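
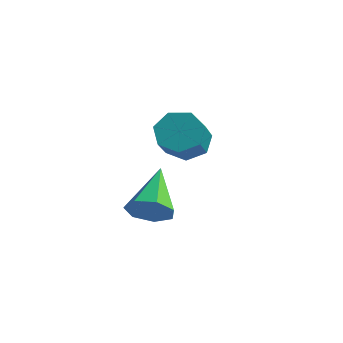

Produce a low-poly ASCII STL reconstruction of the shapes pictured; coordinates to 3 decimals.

solid 
facet normal 0.453 -0.709 -0.540
outer loop
vertex 1.507 -1.535 -1.692
vertex 1.107 -2.076 -1.317
vertex 0.92 -1.703 -1.964
endloop
endfacet
facet normal -0.014 0.864 -0.504
outer loop
vertex 1.507 -1.535 -1.692
vertex 0.92 -1.703 -1.964
vertex 0.253 -0.744 -0.303
endloop
endfacet
facet normal 0.455 -0.708 -0.540
outer loop
vertex 0.92 -1.703 -1.964
vertex 1.107 -2.076 -1.317
vertex 0.475 -2.152 -1.75
endloop
endfacet
facet normal -0.711 0.446 -0.543
outer loop
vertex 0.92 -1.703 -1.964
vertex 0.475 -2.152 -1.75
vertex 0.253 -0.744 -0.303
endloop
endfacet
facet normal 0.455 -0.709 -0.539
outer loop
vertex 0.475 -2.152 -1.75
vertex 1.107 -2.076 -1.317
vertex 0.505 -2.544 -1.209
endloop
endfacet
facet normal -0.992 -0.122 -0.033
outer loop
vertex 0.475 -2.152 -1.75
vertex 0.505 -2.544 -1.209
vertex 0.253 -0.744 -0.303
endloop
endfacet
facet normal 0.454 -0.709 -0.540
outer loop
vertex 0.505 -2.544 -1.209
vertex 1.107 -2.076 -1.317
vertex 0.989 -2.584 -0.75
endloop
endfacet
facet normal -0.644 -0.414 0.643
outer loop
vertex 0.505 -2.544 -1.209
vertex 0.989 -2.584 -0.75
vertex 0.253 -0.744 -0.303
endloop
endfacet
facet normal 0.454 -0.708 -0.540
outer loop
vertex 0.989 -2.584 -0.75
vertex 1.107 -2.076 -1.317
vertex 1.562 -2.241 -0.718
endloop
endfacet
facet normal 0.070 -0.209 0.975
outer loop
vertex 0.989 -2.584 -0.75
vertex 1.562 -2.241 -0.718
vertex 0.253 -0.744 -0.303
endloop
endfacet
facet normal 0.454 -0.708 -0.540
outer loop
vertex 1.562 -2.241 -0.718
vertex 1.107 -2.076 -1.317
vertex 1.792 -1.774 -1.137
endloop
endfacet
facet normal 0.613 0.338 0.714
outer loop
vertex 1.562 -2.241 -0.718
vertex 1.792 -1.774 -1.137
vertex 0.253 -0.744 -0.303
endloop
endfacet
facet normal 0.454 -0.709 -0.539
outer loop
vertex 1.792 -1.774 -1.137
vertex 1.107 -2.076 -1.317
vertex 1.507 -1.535 -1.692
endloop
endfacet
facet normal 0.576 0.816 0.055
outer loop
vertex 1.792 -1.774 -1.137
vertex 1.507 -1.535 -1.692
vertex 0.253 -0.744 -0.303
endloop
endfacet
facet normal -0.475 0.669 -0.572
outer loop
vertex 1.702 -1.176 0.655
vertex 1.411 -0.851 1.277
vertex 2.063 -0.692 0.921
endloop
endfacet
facet normal 0.688 -0.120 -0.715
outer loop
vertex 1.702 -1.176 0.655
vertex 2.063 -0.692 0.921
vertex 2.54 -2.353 1.66
endloop
endfacet
facet normal 0.688 -0.120 -0.715
outer loop
vertex 2.54 -2.353 1.66
vertex 2.063 -0.692 0.921
vertex 2.901 -1.869 1.926
endloop
endfacet
facet normal 0.477 -0.669 0.570
outer loop
vertex 2.54 -2.353 1.66
vertex 2.901 -1.869 1.926
vertex 2.249 -2.029 2.283
endloop
endfacet
facet normal -0.475 0.669 -0.572
outer loop
vertex 2.063 -0.692 0.921
vertex 1.411 -0.851 1.277
vertex 1.933 -0.328 1.455
endloop
endfacet
facet normal 0.857 0.498 -0.131
outer loop
vertex 2.063 -0.692 0.921
vertex 1.933 -0.328 1.455
vertex 2.901 -1.869 1.926
endloop
endfacet
facet normal 0.857 0.498 -0.131
outer loop
vertex 2.901 -1.869 1.926
vertex 1.933 -0.328 1.455
vertex 2.771 -1.505 2.461
endloop
endfacet
facet normal 0.477 -0.669 0.571
outer loop
vertex 2.901 -1.869 1.926
vertex 2.771 -1.505 2.461
vertex 2.249 -2.029 2.283
endloop
endfacet
facet normal -0.476 0.669 -0.571
outer loop
vertex 1.933 -0.328 1.455
vertex 1.411 -0.851 1.277
vertex 1.41 -0.358 1.856
endloop
endfacet
facet normal 0.380 0.742 0.552
outer loop
vertex 1.933 -0.328 1.455
vertex 1.41 -0.358 1.856
vertex 2.771 -1.505 2.461
endloop
endfacet
facet normal 0.379 0.742 0.554
outer loop
vertex 2.771 -1.505 2.461
vertex 1.41 -0.358 1.856
vertex 2.247 -1.536 2.861
endloop
endfacet
facet normal 0.476 -0.668 0.572
outer loop
vertex 2.771 -1.505 2.461
vertex 2.247 -1.536 2.861
vertex 2.249 -2.029 2.283
endloop
endfacet
facet normal -0.477 0.669 -0.570
outer loop
vertex 1.41 -0.358 1.856
vertex 1.411 -0.851 1.277
vertex 0.888 -0.76 1.821
endloop
endfacet
facet normal -0.383 0.427 0.819
outer loop
vertex 1.41 -0.358 1.856
vertex 0.888 -0.76 1.821
vertex 2.247 -1.536 2.861
endloop
endfacet
facet normal -0.383 0.427 0.819
outer loop
vertex 2.247 -1.536 2.861
vertex 0.888 -0.76 1.821
vertex 1.725 -1.937 2.826
endloop
endfacet
facet normal 0.475 -0.669 0.572
outer loop
vertex 2.247 -1.536 2.861
vertex 1.725 -1.937 2.826
vertex 2.249 -2.029 2.283
endloop
endfacet
facet normal -0.477 0.669 -0.570
outer loop
vertex 0.888 -0.76 1.821
vertex 1.411 -0.851 1.277
vertex 0.76 -1.23 1.377
endloop
endfacet
facet normal -0.858 -0.210 0.469
outer loop
vertex 0.888 -0.76 1.821
vertex 0.76 -1.23 1.377
vertex 1.725 -1.937 2.826
endloop
endfacet
facet normal -0.858 -0.210 0.469
outer loop
vertex 1.725 -1.937 2.826
vertex 0.76 -1.23 1.377
vertex 1.597 -2.407 2.382
endloop
endfacet
facet normal 0.475 -0.669 0.572
outer loop
vertex 1.725 -1.937 2.826
vertex 1.597 -2.407 2.382
vertex 2.249 -2.029 2.283
endloop
endfacet
facet normal -0.477 0.668 -0.571
outer loop
vertex 0.76 -1.23 1.377
vertex 1.411 -0.851 1.277
vertex 1.122 -1.415 0.858
endloop
endfacet
facet normal -0.687 -0.688 -0.234
outer loop
vertex 0.76 -1.23 1.377
vertex 1.122 -1.415 0.858
vertex 1.597 -2.407 2.382
endloop
endfacet
facet normal -0.686 -0.689 -0.234
outer loop
vertex 1.597 -2.407 2.382
vertex 1.122 -1.415 0.858
vertex 1.96 -2.592 1.863
endloop
endfacet
facet normal 0.475 -0.670 0.571
outer loop
vertex 1.597 -2.407 2.382
vertex 1.96 -2.592 1.863
vertex 2.249 -2.029 2.283
endloop
endfacet
facet normal -0.476 0.668 -0.572
outer loop
vertex 1.122 -1.415 0.858
vertex 1.411 -0.851 1.277
vertex 1.702 -1.176 0.655
endloop
endfacet
facet normal 0.001 -0.649 -0.761
outer loop
vertex 1.122 -1.415 0.858
vertex 1.702 -1.176 0.655
vertex 1.96 -2.592 1.863
endloop
endfacet
facet normal 0.001 -0.649 -0.761
outer loop
vertex 1.96 -2.592 1.863
vertex 1.702 -1.176 0.655
vertex 2.54 -2.353 1.66
endloop
endfacet
facet normal 0.476 -0.670 0.570
outer loop
vertex 1.96 -2.592 1.863
vertex 2.54 -2.353 1.66
vertex 2.249 -2.029 2.283
endloop
endfacet

endsolid


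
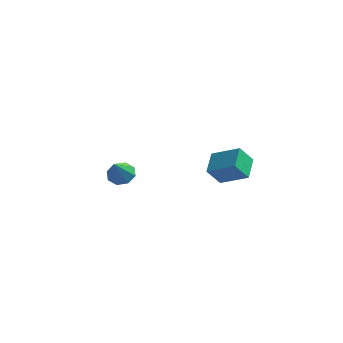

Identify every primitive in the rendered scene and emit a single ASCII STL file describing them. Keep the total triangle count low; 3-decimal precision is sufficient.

solid 
facet normal -0.018 0.616 -0.788
outer loop
vertex -2.978 -0.638 -3.835
vertex -3.545 -0.211 -3.488
vertex -2.755 -0.193 -3.492
endloop
endfacet
facet normal 0.855 -0.508 0.104
outer loop
vertex -2.978 -0.638 -3.835
vertex -2.755 -0.193 -3.492
vertex -3.515 -1.209 -2.212
endloop
endfacet
facet normal -0.018 0.617 -0.787
outer loop
vertex -2.755 -0.193 -3.492
vertex -3.545 -0.211 -3.488
vertex -2.994 0.241 -3.146
endloop
endfacet
facet normal 0.845 0.040 0.533
outer loop
vertex -2.755 -0.193 -3.492
vertex -2.994 0.241 -3.146
vertex -3.515 -1.209 -2.212
endloop
endfacet
facet normal -0.017 0.616 -0.787
outer loop
vertex -2.994 0.241 -3.146
vertex -3.545 -0.211 -3.488
vertex -3.556 0.411 -3.001
endloop
endfacet
facet normal 0.343 0.418 0.841
outer loop
vertex -2.994 0.241 -3.146
vertex -3.556 0.411 -3.001
vertex -3.515 -1.209 -2.212
endloop
endfacet
facet normal -0.018 0.616 -0.787
outer loop
vertex -3.556 0.411 -3.001
vertex -3.545 -0.211 -3.488
vertex -4.111 0.216 -3.141
endloop
endfacet
facet normal -0.354 0.402 0.844
outer loop
vertex -3.556 0.411 -3.001
vertex -4.111 0.216 -3.141
vertex -3.515 -1.209 -2.212
endloop
endfacet
facet normal -0.018 0.616 -0.788
outer loop
vertex -4.111 0.216 -3.141
vertex -3.545 -0.211 -3.488
vertex -4.334 -0.229 -3.484
endloop
endfacet
facet normal -0.840 0.003 0.543
outer loop
vertex -4.111 0.216 -3.141
vertex -4.334 -0.229 -3.484
vertex -3.515 -1.209 -2.212
endloop
endfacet
facet normal -0.018 0.616 -0.787
outer loop
vertex -4.334 -0.229 -3.484
vertex -3.545 -0.211 -3.488
vertex -4.095 -0.663 -3.829
endloop
endfacet
facet normal -0.830 -0.547 0.113
outer loop
vertex -4.334 -0.229 -3.484
vertex -4.095 -0.663 -3.829
vertex -3.515 -1.209 -2.212
endloop
endfacet
facet normal -0.018 0.616 -0.787
outer loop
vertex -4.095 -0.663 -3.829
vertex -3.545 -0.211 -3.488
vertex -3.533 -0.833 -3.975
endloop
endfacet
facet normal -0.330 -0.924 -0.194
outer loop
vertex -4.095 -0.663 -3.829
vertex -3.533 -0.833 -3.975
vertex -3.515 -1.209 -2.212
endloop
endfacet
facet normal -0.018 0.616 -0.787
outer loop
vertex -3.533 -0.833 -3.975
vertex -3.545 -0.211 -3.488
vertex -2.978 -0.638 -3.835
endloop
endfacet
facet normal 0.369 -0.908 -0.197
outer loop
vertex -3.533 -0.833 -3.975
vertex -2.978 -0.638 -3.835
vertex -3.515 -1.209 -2.212
endloop
endfacet
facet normal -0.431 -0.418 0.799
outer loop
vertex 3.337 -1.577 0.572
vertex 1.84 -1.476 -0.183
vertex 3.529 -2.819 0.026
endloop
endfacet
facet normal 0.891 -0.060 0.450
outer loop
vertex 4.06 -2.304 -0.957
vertex 3.337 -1.577 0.572
vertex 3.529 -2.819 0.026
endloop
endfacet
facet normal -0.432 -0.418 0.799
outer loop
vertex 3.529 -2.819 0.026
vertex 1.84 -1.476 -0.183
vertex 2.032 -2.717 -0.729
endloop
endfacet
facet normal 0.140 -0.906 -0.399
outer loop
vertex 2.032 -2.717 -0.729
vertex 4.06 -2.304 -0.957
vertex 3.529 -2.819 0.026
endloop
endfacet
facet normal -0.140 0.906 0.399
outer loop
vertex 3.337 -1.577 0.572
vertex 2.371 -0.961 -1.166
vertex 1.84 -1.476 -0.183
endloop
endfacet
facet normal 0.891 -0.060 0.450
outer loop
vertex 3.868 -1.063 -0.411
vertex 3.337 -1.577 0.572
vertex 4.06 -2.304 -0.957
endloop
endfacet
facet normal -0.139 0.906 0.399
outer loop
vertex 3.868 -1.063 -0.411
vertex 2.371 -0.961 -1.166
vertex 3.337 -1.577 0.572
endloop
endfacet
facet normal -0.891 0.060 -0.450
outer loop
vertex 1.84 -1.476 -0.183
vertex 2.371 -0.961 -1.166
vertex 2.032 -2.717 -0.729
endloop
endfacet
facet normal 0.140 -0.906 -0.398
outer loop
vertex 2.563 -2.203 -1.712
vertex 4.06 -2.304 -0.957
vertex 2.032 -2.717 -0.729
endloop
endfacet
facet normal -0.891 0.060 -0.450
outer loop
vertex 2.032 -2.717 -0.729
vertex 2.371 -0.961 -1.166
vertex 2.563 -2.203 -1.712
endloop
endfacet
facet normal 0.431 0.418 -0.799
outer loop
vertex 2.563 -2.203 -1.712
vertex 3.868 -1.063 -0.411
vertex 4.06 -2.304 -0.957
endloop
endfacet
facet normal 0.432 0.418 -0.799
outer loop
vertex 2.371 -0.961 -1.166
vertex 3.868 -1.063 -0.411
vertex 2.563 -2.203 -1.712
endloop
endfacet

endsolid


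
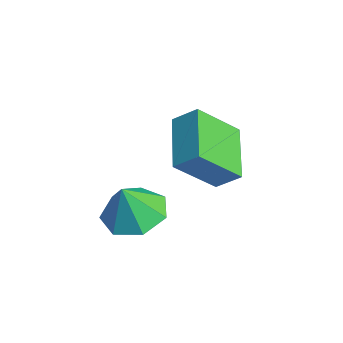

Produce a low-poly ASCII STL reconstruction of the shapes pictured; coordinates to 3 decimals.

solid 
facet normal -0.462 -0.623 -0.632
outer loop
vertex -1.043 2.449 2.945
vertex -2.808 3.064 3.63
vertex -1.079 3.808 1.632
endloop
endfacet
facet normal 0.886 -0.309 -0.344
outer loop
vertex -0.612 4.436 2.27
vertex -1.043 2.449 2.945
vertex -1.079 3.808 1.632
endloop
endfacet
facet normal -0.462 -0.622 -0.632
outer loop
vertex -1.079 3.808 1.632
vertex -2.808 3.064 3.63
vertex -2.843 4.423 2.317
endloop
endfacet
facet normal -0.019 0.719 -0.694
outer loop
vertex -2.843 4.423 2.317
vertex -0.612 4.436 2.27
vertex -1.079 3.808 1.632
endloop
endfacet
facet normal 0.019 -0.719 0.694
outer loop
vertex -1.043 2.449 2.945
vertex -2.341 3.692 4.268
vertex -2.808 3.064 3.63
endloop
endfacet
facet normal 0.887 -0.309 -0.344
outer loop
vertex -0.577 3.077 3.583
vertex -1.043 2.449 2.945
vertex -0.612 4.436 2.27
endloop
endfacet
facet normal 0.019 -0.719 0.694
outer loop
vertex -0.577 3.077 3.583
vertex -2.341 3.692 4.268
vertex -1.043 2.449 2.945
endloop
endfacet
facet normal -0.886 0.310 0.344
outer loop
vertex -2.808 3.064 3.63
vertex -2.341 3.692 4.268
vertex -2.843 4.423 2.317
endloop
endfacet
facet normal -0.019 0.719 -0.694
outer loop
vertex -2.377 5.051 2.955
vertex -0.612 4.436 2.27
vertex -2.843 4.423 2.317
endloop
endfacet
facet normal -0.887 0.309 0.344
outer loop
vertex -2.843 4.423 2.317
vertex -2.341 3.692 4.268
vertex -2.377 5.051 2.955
endloop
endfacet
facet normal 0.462 0.622 0.632
outer loop
vertex -2.377 5.051 2.955
vertex -0.577 3.077 3.583
vertex -0.612 4.436 2.27
endloop
endfacet
facet normal 0.462 0.622 0.632
outer loop
vertex -2.341 3.692 4.268
vertex -0.577 3.077 3.583
vertex -2.377 5.051 2.955
endloop
endfacet
facet normal -0.133 0.311 -0.941
outer loop
vertex 0.101 1.841 1.723
vertex -0.641 1.125 1.591
vertex -0.738 2.104 1.928
endloop
endfacet
facet normal 0.360 0.573 0.736
outer loop
vertex 0.101 1.841 1.723
vertex -0.738 2.104 1.928
vertex -0.459 0.695 2.889
endloop
endfacet
facet normal -0.131 0.311 -0.941
outer loop
vertex -0.738 2.104 1.928
vertex -0.641 1.125 1.591
vertex -1.504 1.629 1.878
endloop
endfacet
facet normal -0.350 0.480 0.805
outer loop
vertex -0.738 2.104 1.928
vertex -1.504 1.629 1.878
vertex -0.459 0.695 2.889
endloop
endfacet
facet normal -0.132 0.311 -0.941
outer loop
vertex -1.504 1.629 1.878
vertex -0.641 1.125 1.591
vertex -1.62 0.774 1.612
endloop
endfacet
facet normal -0.739 -0.107 0.665
outer loop
vertex -1.504 1.629 1.878
vertex -1.62 0.774 1.612
vertex -0.459 0.695 2.889
endloop
endfacet
facet normal -0.132 0.311 -0.941
outer loop
vertex -1.62 0.774 1.612
vertex -0.641 1.125 1.591
vertex -0.999 0.184 1.33
endloop
endfacet
facet normal -0.516 -0.745 0.423
outer loop
vertex -1.62 0.774 1.612
vertex -0.999 0.184 1.33
vertex -0.459 0.695 2.889
endloop
endfacet
facet normal -0.132 0.311 -0.941
outer loop
vertex -0.999 0.184 1.33
vertex -0.641 1.125 1.591
vertex -0.108 0.302 1.244
endloop
endfacet
facet normal 0.151 -0.954 0.260
outer loop
vertex -0.999 0.184 1.33
vertex -0.108 0.302 1.244
vertex -0.459 0.695 2.889
endloop
endfacet
facet normal -0.132 0.311 -0.941
outer loop
vertex -0.108 0.302 1.244
vertex -0.641 1.125 1.591
vertex 0.381 1.039 1.419
endloop
endfacet
facet normal 0.761 -0.576 0.300
outer loop
vertex -0.108 0.302 1.244
vertex 0.381 1.039 1.419
vertex -0.459 0.695 2.889
endloop
endfacet
facet normal -0.132 0.311 -0.941
outer loop
vertex 0.381 1.039 1.419
vertex -0.641 1.125 1.591
vertex 0.101 1.841 1.723
endloop
endfacet
facet normal 0.853 0.104 0.512
outer loop
vertex 0.381 1.039 1.419
vertex 0.101 1.841 1.723
vertex -0.459 0.695 2.889
endloop
endfacet

endsolid


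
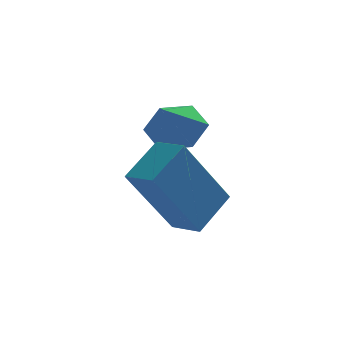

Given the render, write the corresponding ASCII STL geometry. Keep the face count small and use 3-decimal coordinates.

solid 
facet normal 0.257 0.663 -0.703
outer loop
vertex 4.279 1.733 1.916
vertex 3.937 2.284 2.311
vertex 4.671 2.129 2.433
endloop
endfacet
facet normal 0.597 -0.788 0.151
outer loop
vertex 4.279 1.733 1.916
vertex 4.671 2.129 2.433
vertex 3.623 1.476 3.169
endloop
endfacet
facet normal 0.257 0.663 -0.703
outer loop
vertex 4.671 2.129 2.433
vertex 3.937 2.284 2.311
vertex 4.328 2.681 2.828
endloop
endfacet
facet normal 0.630 -0.153 0.761
outer loop
vertex 4.671 2.129 2.433
vertex 4.328 2.681 2.828
vertex 3.623 1.476 3.169
endloop
endfacet
facet normal 0.257 0.663 -0.703
outer loop
vertex 4.328 2.681 2.828
vertex 3.937 2.284 2.311
vertex 3.594 2.836 2.706
endloop
endfacet
facet normal -0.089 0.319 0.943
outer loop
vertex 4.328 2.681 2.828
vertex 3.594 2.836 2.706
vertex 3.623 1.476 3.169
endloop
endfacet
facet normal 0.257 0.663 -0.703
outer loop
vertex 3.594 2.836 2.706
vertex 3.937 2.284 2.311
vertex 3.203 2.439 2.189
endloop
endfacet
facet normal -0.842 0.158 0.516
outer loop
vertex 3.594 2.836 2.706
vertex 3.203 2.439 2.189
vertex 3.623 1.476 3.169
endloop
endfacet
facet normal 0.257 0.663 -0.704
outer loop
vertex 3.203 2.439 2.189
vertex 3.937 2.284 2.311
vertex 3.545 1.887 1.794
endloop
endfacet
facet normal -0.875 -0.476 -0.093
outer loop
vertex 3.203 2.439 2.189
vertex 3.545 1.887 1.794
vertex 3.623 1.476 3.169
endloop
endfacet
facet normal 0.256 0.663 -0.703
outer loop
vertex 3.545 1.887 1.794
vertex 3.937 2.284 2.311
vertex 4.279 1.733 1.916
endloop
endfacet
facet normal -0.153 -0.949 -0.275
outer loop
vertex 3.545 1.887 1.794
vertex 4.279 1.733 1.916
vertex 3.623 1.476 3.169
endloop
endfacet
facet normal -0.473 -0.276 0.837
outer loop
vertex 3.988 -0.03 2.693
vertex 3.421 0.563 2.568
vertex 3.282 -0.847 2.024
endloop
endfacet
facet normal 0.683 -0.714 0.151
outer loop
vertex 4.319 -0.243 0.192
vertex 3.988 -0.03 2.693
vertex 3.282 -0.847 2.024
endloop
endfacet
facet normal -0.473 -0.276 0.837
outer loop
vertex 3.282 -0.847 2.024
vertex 3.421 0.563 2.568
vertex 2.715 -0.254 1.899
endloop
endfacet
facet normal -0.556 -0.643 -0.527
outer loop
vertex 2.715 -0.254 1.899
vertex 4.319 -0.243 0.192
vertex 3.282 -0.847 2.024
endloop
endfacet
facet normal 0.556 0.643 0.527
outer loop
vertex 3.988 -0.03 2.693
vertex 4.458 1.167 0.736
vertex 3.421 0.563 2.568
endloop
endfacet
facet normal 0.683 -0.714 0.151
outer loop
vertex 5.025 0.574 0.861
vertex 3.988 -0.03 2.693
vertex 4.319 -0.243 0.192
endloop
endfacet
facet normal 0.556 0.643 0.527
outer loop
vertex 5.025 0.574 0.861
vertex 4.458 1.167 0.736
vertex 3.988 -0.03 2.693
endloop
endfacet
facet normal -0.683 0.714 -0.151
outer loop
vertex 3.421 0.563 2.568
vertex 4.458 1.167 0.736
vertex 2.715 -0.254 1.899
endloop
endfacet
facet normal -0.556 -0.643 -0.527
outer loop
vertex 3.752 0.35 0.067
vertex 4.319 -0.243 0.192
vertex 2.715 -0.254 1.899
endloop
endfacet
facet normal -0.683 0.714 -0.151
outer loop
vertex 2.715 -0.254 1.899
vertex 4.458 1.167 0.736
vertex 3.752 0.35 0.067
endloop
endfacet
facet normal 0.473 0.276 -0.837
outer loop
vertex 3.752 0.35 0.067
vertex 5.025 0.574 0.861
vertex 4.319 -0.243 0.192
endloop
endfacet
facet normal 0.473 0.276 -0.837
outer loop
vertex 4.458 1.167 0.736
vertex 5.025 0.574 0.861
vertex 3.752 0.35 0.067
endloop
endfacet

endsolid


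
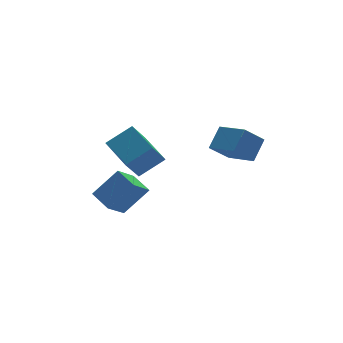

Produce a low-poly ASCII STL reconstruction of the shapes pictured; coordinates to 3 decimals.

solid 
facet normal -0.536 -0.316 0.783
outer loop
vertex -1.467 -0.586 1.979
vertex -1.69 1.409 2.631
vertex -2.975 -0.437 1.008
endloop
endfacet
facet normal 0.105 -0.945 -0.309
outer loop
vertex -1.91 0.191 -0.551
vertex -1.467 -0.586 1.979
vertex -2.975 -0.437 1.008
endloop
endfacet
facet normal -0.535 -0.316 0.783
outer loop
vertex -2.975 -0.437 1.008
vertex -1.69 1.409 2.631
vertex -3.198 1.557 1.66
endloop
endfacet
facet normal -0.838 0.083 -0.539
outer loop
vertex -3.198 1.557 1.66
vertex -1.91 0.191 -0.551
vertex -2.975 -0.437 1.008
endloop
endfacet
facet normal 0.838 -0.083 0.539
outer loop
vertex -1.467 -0.586 1.979
vertex -0.625 2.037 1.072
vertex -1.69 1.409 2.631
endloop
endfacet
facet normal 0.106 -0.945 -0.309
outer loop
vertex -0.402 0.043 0.42
vertex -1.467 -0.586 1.979
vertex -1.91 0.191 -0.551
endloop
endfacet
facet normal 0.838 -0.083 0.539
outer loop
vertex -0.402 0.043 0.42
vertex -0.625 2.037 1.072
vertex -1.467 -0.586 1.979
endloop
endfacet
facet normal -0.106 0.945 0.308
outer loop
vertex -1.69 1.409 2.631
vertex -0.625 2.037 1.072
vertex -3.198 1.557 1.66
endloop
endfacet
facet normal -0.838 0.083 -0.539
outer loop
vertex -2.133 2.186 0.101
vertex -1.91 0.191 -0.551
vertex -3.198 1.557 1.66
endloop
endfacet
facet normal -0.106 0.945 0.309
outer loop
vertex -3.198 1.557 1.66
vertex -0.625 2.037 1.072
vertex -2.133 2.186 0.101
endloop
endfacet
facet normal 0.535 0.316 -0.783
outer loop
vertex -2.133 2.186 0.101
vertex -0.402 0.043 0.42
vertex -1.91 0.191 -0.551
endloop
endfacet
facet normal 0.536 0.316 -0.783
outer loop
vertex -0.625 2.037 1.072
vertex -0.402 0.043 0.42
vertex -2.133 2.186 0.101
endloop
endfacet
facet normal -0.686 -0.344 0.640
outer loop
vertex -2.561 -0.525 -0.628
vertex -2.845 0.822 -0.208
vertex -4.01 -0.372 -2.099
endloop
endfacet
facet normal 0.198 -0.936 -0.292
outer loop
vertex -2.795 0.238 -3.232
vertex -2.561 -0.525 -0.628
vertex -4.01 -0.372 -2.099
endloop
endfacet
facet normal -0.686 -0.345 0.640
outer loop
vertex -4.01 -0.372 -2.099
vertex -2.845 0.822 -0.208
vertex -4.294 0.976 -1.678
endloop
endfacet
facet normal -0.700 0.074 -0.710
outer loop
vertex -4.294 0.976 -1.678
vertex -2.795 0.238 -3.232
vertex -4.01 -0.372 -2.099
endloop
endfacet
facet normal 0.700 -0.074 0.711
outer loop
vertex -2.561 -0.525 -0.628
vertex -1.63 1.432 -1.341
vertex -2.845 0.822 -0.208
endloop
endfacet
facet normal 0.197 -0.936 -0.292
outer loop
vertex -1.346 0.084 -1.762
vertex -2.561 -0.525 -0.628
vertex -2.795 0.238 -3.232
endloop
endfacet
facet normal 0.700 -0.074 0.710
outer loop
vertex -1.346 0.084 -1.762
vertex -1.63 1.432 -1.341
vertex -2.561 -0.525 -0.628
endloop
endfacet
facet normal -0.197 0.936 0.292
outer loop
vertex -2.845 0.822 -0.208
vertex -1.63 1.432 -1.341
vertex -4.294 0.976 -1.678
endloop
endfacet
facet normal -0.700 0.074 -0.710
outer loop
vertex -3.079 1.585 -2.812
vertex -2.795 0.238 -3.232
vertex -4.294 0.976 -1.678
endloop
endfacet
facet normal -0.197 0.936 0.292
outer loop
vertex -4.294 0.976 -1.678
vertex -1.63 1.432 -1.341
vertex -3.079 1.585 -2.812
endloop
endfacet
facet normal 0.686 0.344 -0.641
outer loop
vertex -3.079 1.585 -2.812
vertex -1.346 0.084 -1.762
vertex -2.795 0.238 -3.232
endloop
endfacet
facet normal 0.686 0.345 -0.640
outer loop
vertex -1.63 1.432 -1.341
vertex -1.346 0.084 -1.762
vertex -3.079 1.585 -2.812
endloop
endfacet
facet normal -0.626 -0.404 -0.668
outer loop
vertex 2.511 -2.217 1.507
vertex 1.994 -0.379 0.88
vertex 3.704 -2.255 0.412
endloop
endfacet
facet normal 0.257 -0.915 0.312
outer loop
vertex 4.686 -1.621 1.46
vertex 2.511 -2.217 1.507
vertex 3.704 -2.255 0.412
endloop
endfacet
facet normal -0.625 -0.404 -0.668
outer loop
vertex 3.704 -2.255 0.412
vertex 1.994 -0.379 0.88
vertex 3.187 -0.416 -0.215
endloop
endfacet
facet normal 0.737 -0.023 -0.676
outer loop
vertex 3.187 -0.416 -0.215
vertex 4.686 -1.621 1.46
vertex 3.704 -2.255 0.412
endloop
endfacet
facet normal -0.737 0.023 0.676
outer loop
vertex 2.511 -2.217 1.507
vertex 2.976 0.255 1.928
vertex 1.994 -0.379 0.88
endloop
endfacet
facet normal 0.257 -0.915 0.311
outer loop
vertex 3.493 -1.584 2.555
vertex 2.511 -2.217 1.507
vertex 4.686 -1.621 1.46
endloop
endfacet
facet normal -0.737 0.023 0.676
outer loop
vertex 3.493 -1.584 2.555
vertex 2.976 0.255 1.928
vertex 2.511 -2.217 1.507
endloop
endfacet
facet normal -0.258 0.915 -0.312
outer loop
vertex 1.994 -0.379 0.88
vertex 2.976 0.255 1.928
vertex 3.187 -0.416 -0.215
endloop
endfacet
facet normal 0.737 -0.023 -0.676
outer loop
vertex 4.169 0.217 0.833
vertex 4.686 -1.621 1.46
vertex 3.187 -0.416 -0.215
endloop
endfacet
facet normal -0.257 0.915 -0.312
outer loop
vertex 3.187 -0.416 -0.215
vertex 2.976 0.255 1.928
vertex 4.169 0.217 0.833
endloop
endfacet
facet normal 0.625 0.404 0.668
outer loop
vertex 4.169 0.217 0.833
vertex 3.493 -1.584 2.555
vertex 4.686 -1.621 1.46
endloop
endfacet
facet normal 0.626 0.404 0.668
outer loop
vertex 2.976 0.255 1.928
vertex 3.493 -1.584 2.555
vertex 4.169 0.217 0.833
endloop
endfacet

endsolid


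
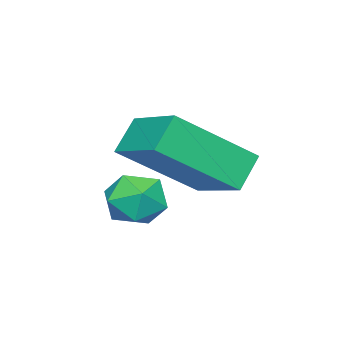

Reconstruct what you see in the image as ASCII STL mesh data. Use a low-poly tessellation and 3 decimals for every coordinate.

solid 
facet normal -0.626 0.762 0.166
outer loop
vertex 0.334 -2.831 -0.319
vertex -0.238 -3.293 -0.354
vertex 0.091 -3.163 0.291
endloop
endfacet
facet normal 0.006 0.877 0.480
outer loop
vertex 0.334 -2.831 -0.319
vertex 0.091 -3.163 0.291
vertex 0.814 -3.101 0.169
endloop
endfacet
facet normal 0.509 0.860 -0.025
outer loop
vertex 0.334 -2.831 -0.319
vertex 0.814 -3.101 0.169
vertex 0.932 -3.192 -0.552
endloop
endfacet
facet normal 0.190 0.735 -0.651
outer loop
vertex 0.334 -2.831 -0.319
vertex 0.932 -3.192 -0.552
vertex 0.281 -3.31 -0.875
endloop
endfacet
facet normal -0.512 0.674 -0.532
outer loop
vertex 0.334 -2.831 -0.319
vertex 0.281 -3.31 -0.875
vertex -0.238 -3.293 -0.354
endloop
endfacet
facet normal 0.128 0.338 0.932
outer loop
vertex 0.814 -3.101 0.169
vertex 0.091 -3.163 0.291
vertex 0.539 -3.73 0.435
endloop
endfacet
facet normal -0.892 0.154 0.424
outer loop
vertex 0.091 -3.163 0.291
vertex -0.238 -3.293 -0.354
vertex -0.112 -3.848 0.112
endloop
endfacet
facet normal -0.708 0.011 -0.706
outer loop
vertex -0.238 -3.293 -0.354
vertex 0.281 -3.31 -0.875
vertex 0.006 -3.939 -0.609
endloop
endfacet
facet normal 0.426 0.108 -0.898
outer loop
vertex 0.281 -3.31 -0.875
vertex 0.932 -3.192 -0.552
vertex 0.729 -3.877 -0.731
endloop
endfacet
facet normal 0.943 0.311 0.115
outer loop
vertex 0.932 -3.192 -0.552
vertex 0.814 -3.101 0.169
vertex 1.058 -3.747 -0.086
endloop
endfacet
facet normal -0.190 -0.735 0.651
outer loop
vertex 0.486 -4.209 -0.121
vertex 0.539 -3.73 0.435
vertex -0.112 -3.848 0.112
endloop
endfacet
facet normal -0.509 -0.860 0.025
outer loop
vertex 0.486 -4.209 -0.121
vertex -0.112 -3.848 0.112
vertex 0.006 -3.939 -0.609
endloop
endfacet
facet normal -0.006 -0.877 -0.480
outer loop
vertex 0.486 -4.209 -0.121
vertex 0.006 -3.939 -0.609
vertex 0.729 -3.877 -0.731
endloop
endfacet
facet normal 0.626 -0.762 -0.166
outer loop
vertex 0.486 -4.209 -0.121
vertex 0.729 -3.877 -0.731
vertex 1.058 -3.747 -0.086
endloop
endfacet
facet normal 0.512 -0.674 0.532
outer loop
vertex 0.486 -4.209 -0.121
vertex 1.058 -3.747 -0.086
vertex 0.539 -3.73 0.435
endloop
endfacet
facet normal -0.426 -0.108 0.898
outer loop
vertex -0.112 -3.848 0.112
vertex 0.539 -3.73 0.435
vertex 0.091 -3.163 0.291
endloop
endfacet
facet normal -0.943 -0.311 -0.115
outer loop
vertex 0.006 -3.939 -0.609
vertex -0.112 -3.848 0.112
vertex -0.238 -3.293 -0.354
endloop
endfacet
facet normal -0.128 -0.338 -0.932
outer loop
vertex 0.729 -3.877 -0.731
vertex 0.006 -3.939 -0.609
vertex 0.281 -3.31 -0.875
endloop
endfacet
facet normal 0.892 -0.154 -0.424
outer loop
vertex 1.058 -3.747 -0.086
vertex 0.729 -3.877 -0.731
vertex 0.932 -3.192 -0.552
endloop
endfacet
facet normal 0.708 -0.011 0.706
outer loop
vertex 0.539 -3.73 0.435
vertex 1.058 -3.747 -0.086
vertex 0.814 -3.101 0.169
endloop
endfacet
facet normal -0.612 0.526 -0.591
outer loop
vertex -1.108 -2.593 0.614
vertex -0.457 -1.26 1.127
vertex -0.468 -2.636 -0.087
endloop
endfacet
facet normal -0.415 -0.849 -0.326
outer loop
vertex 0.817 -3.74 1.153
vertex -1.108 -2.593 0.614
vertex -0.468 -2.636 -0.087
endloop
endfacet
facet normal -0.612 0.526 -0.590
outer loop
vertex -0.468 -2.636 -0.087
vertex -0.457 -1.26 1.127
vertex 0.183 -1.302 0.426
endloop
endfacet
facet normal 0.673 -0.045 -0.738
outer loop
vertex 0.183 -1.302 0.426
vertex 0.817 -3.74 1.153
vertex -0.468 -2.636 -0.087
endloop
endfacet
facet normal -0.673 0.045 0.738
outer loop
vertex -1.108 -2.593 0.614
vertex 0.828 -2.364 2.367
vertex -0.457 -1.26 1.127
endloop
endfacet
facet normal -0.414 -0.849 -0.327
outer loop
vertex 0.177 -3.698 1.854
vertex -1.108 -2.593 0.614
vertex 0.817 -3.74 1.153
endloop
endfacet
facet normal -0.673 0.045 0.738
outer loop
vertex 0.177 -3.698 1.854
vertex 0.828 -2.364 2.367
vertex -1.108 -2.593 0.614
endloop
endfacet
facet normal 0.414 0.849 0.327
outer loop
vertex -0.457 -1.26 1.127
vertex 0.828 -2.364 2.367
vertex 0.183 -1.302 0.426
endloop
endfacet
facet normal 0.673 -0.045 -0.738
outer loop
vertex 1.468 -2.407 1.666
vertex 0.817 -3.74 1.153
vertex 0.183 -1.302 0.426
endloop
endfacet
facet normal 0.415 0.849 0.327
outer loop
vertex 0.183 -1.302 0.426
vertex 0.828 -2.364 2.367
vertex 1.468 -2.407 1.666
endloop
endfacet
facet normal 0.612 -0.526 0.590
outer loop
vertex 1.468 -2.407 1.666
vertex 0.177 -3.698 1.854
vertex 0.817 -3.74 1.153
endloop
endfacet
facet normal 0.612 -0.526 0.591
outer loop
vertex 0.828 -2.364 2.367
vertex 0.177 -3.698 1.854
vertex 1.468 -2.407 1.666
endloop
endfacet

endsolid


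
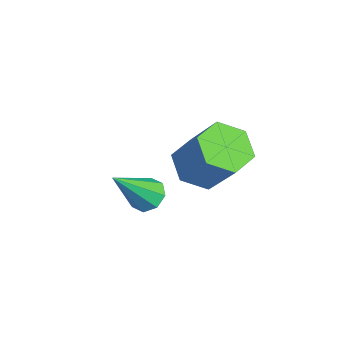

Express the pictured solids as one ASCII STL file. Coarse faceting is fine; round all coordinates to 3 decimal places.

solid 
facet normal -0.525 -0.258 -0.811
outer loop
vertex 0.334 1.089 -3.552
vertex -0.445 1.077 -3.044
vertex -0.178 1.861 -3.466
endloop
endfacet
facet normal 0.649 0.495 -0.578
outer loop
vertex 0.334 1.089 -3.552
vertex -0.178 1.861 -3.466
vertex 1.284 1.556 -2.084
endloop
endfacet
facet normal 0.649 0.495 -0.578
outer loop
vertex 1.284 1.556 -2.084
vertex -0.178 1.861 -3.466
vertex 0.772 2.328 -1.998
endloop
endfacet
facet normal 0.525 0.258 0.811
outer loop
vertex 1.284 1.556 -2.084
vertex 0.772 2.328 -1.998
vertex 0.505 1.543 -1.576
endloop
endfacet
facet normal -0.525 -0.258 -0.811
outer loop
vertex -0.178 1.861 -3.466
vertex -0.445 1.077 -3.044
vertex -0.957 1.849 -2.958
endloop
endfacet
facet normal -0.151 0.966 -0.209
outer loop
vertex -0.178 1.861 -3.466
vertex -0.957 1.849 -2.958
vertex 0.772 2.328 -1.998
endloop
endfacet
facet normal -0.152 0.966 -0.208
outer loop
vertex 0.772 2.328 -1.998
vertex -0.957 1.849 -2.958
vertex -0.006 2.315 -1.49
endloop
endfacet
facet normal 0.525 0.257 0.811
outer loop
vertex 0.772 2.328 -1.998
vertex -0.006 2.315 -1.49
vertex 0.505 1.543 -1.576
endloop
endfacet
facet normal -0.525 -0.258 -0.811
outer loop
vertex -0.957 1.849 -2.958
vertex -0.445 1.077 -3.044
vertex -1.224 1.064 -2.536
endloop
endfacet
facet normal -0.801 0.471 0.369
outer loop
vertex -0.957 1.849 -2.958
vertex -1.224 1.064 -2.536
vertex -0.006 2.315 -1.49
endloop
endfacet
facet normal -0.801 0.472 0.368
outer loop
vertex -0.006 2.315 -1.49
vertex -1.224 1.064 -2.536
vertex -0.274 1.531 -1.068
endloop
endfacet
facet normal 0.525 0.257 0.811
outer loop
vertex -0.006 2.315 -1.49
vertex -0.274 1.531 -1.068
vertex 0.505 1.543 -1.576
endloop
endfacet
facet normal -0.525 -0.258 -0.811
outer loop
vertex -1.224 1.064 -2.536
vertex -0.445 1.077 -3.044
vertex -0.712 0.292 -2.622
endloop
endfacet
facet normal -0.649 -0.495 0.578
outer loop
vertex -1.224 1.064 -2.536
vertex -0.712 0.292 -2.622
vertex -0.274 1.531 -1.068
endloop
endfacet
facet normal -0.649 -0.495 0.578
outer loop
vertex -0.274 1.531 -1.068
vertex -0.712 0.292 -2.622
vertex 0.238 0.759 -1.154
endloop
endfacet
facet normal 0.525 0.258 0.811
outer loop
vertex -0.274 1.531 -1.068
vertex 0.238 0.759 -1.154
vertex 0.505 1.543 -1.576
endloop
endfacet
facet normal -0.525 -0.257 -0.811
outer loop
vertex -0.712 0.292 -2.622
vertex -0.445 1.077 -3.044
vertex 0.066 0.305 -3.13
endloop
endfacet
facet normal 0.152 -0.966 0.209
outer loop
vertex -0.712 0.292 -2.622
vertex 0.066 0.305 -3.13
vertex 0.238 0.759 -1.154
endloop
endfacet
facet normal 0.151 -0.966 0.209
outer loop
vertex 0.238 0.759 -1.154
vertex 0.066 0.305 -3.13
vertex 1.017 0.771 -1.662
endloop
endfacet
facet normal 0.525 0.258 0.811
outer loop
vertex 0.238 0.759 -1.154
vertex 1.017 0.771 -1.662
vertex 0.505 1.543 -1.576
endloop
endfacet
facet normal -0.525 -0.257 -0.811
outer loop
vertex 0.066 0.305 -3.13
vertex -0.445 1.077 -3.044
vertex 0.334 1.089 -3.552
endloop
endfacet
facet normal 0.801 -0.472 -0.369
outer loop
vertex 0.066 0.305 -3.13
vertex 0.334 1.089 -3.552
vertex 1.017 0.771 -1.662
endloop
endfacet
facet normal 0.801 -0.471 -0.369
outer loop
vertex 1.017 0.771 -1.662
vertex 0.334 1.089 -3.552
vertex 1.284 1.556 -2.084
endloop
endfacet
facet normal 0.525 0.258 0.811
outer loop
vertex 1.017 0.771 -1.662
vertex 1.284 1.556 -2.084
vertex 0.505 1.543 -1.576
endloop
endfacet
facet normal -0.207 0.602 -0.771
outer loop
vertex 2.522 -0.917 -1.32
vertex 2.145 -1.308 -1.524
vertex 2.111 -0.856 -1.162
endloop
endfacet
facet normal 0.366 0.582 0.727
outer loop
vertex 2.522 -0.917 -1.32
vertex 2.111 -0.856 -1.162
vertex 2.515 -2.392 -0.136
endloop
endfacet
facet normal -0.205 0.602 -0.771
outer loop
vertex 2.111 -0.856 -1.162
vertex 2.145 -1.308 -1.524
vertex 1.721 -1.059 -1.217
endloop
endfacet
facet normal -0.352 0.454 0.818
outer loop
vertex 2.111 -0.856 -1.162
vertex 1.721 -1.059 -1.217
vertex 2.515 -2.392 -0.136
endloop
endfacet
facet normal -0.205 0.602 -0.772
outer loop
vertex 1.721 -1.059 -1.217
vertex 2.145 -1.308 -1.524
vertex 1.578 -1.408 -1.451
endloop
endfacet
facet normal -0.827 -0.037 0.561
outer loop
vertex 1.721 -1.059 -1.217
vertex 1.578 -1.408 -1.451
vertex 2.515 -2.392 -0.136
endloop
endfacet
facet normal -0.206 0.603 -0.771
outer loop
vertex 1.578 -1.408 -1.451
vertex 2.145 -1.308 -1.524
vertex 1.768 -1.699 -1.729
endloop
endfacet
facet normal -0.785 -0.611 0.103
outer loop
vertex 1.578 -1.408 -1.451
vertex 1.768 -1.699 -1.729
vertex 2.515 -2.392 -0.136
endloop
endfacet
facet normal -0.206 0.603 -0.771
outer loop
vertex 1.768 -1.699 -1.729
vertex 2.145 -1.308 -1.524
vertex 2.178 -1.76 -1.886
endloop
endfacet
facet normal -0.247 -0.926 -0.287
outer loop
vertex 1.768 -1.699 -1.729
vertex 2.178 -1.76 -1.886
vertex 2.515 -2.392 -0.136
endloop
endfacet
facet normal -0.206 0.602 -0.771
outer loop
vertex 2.178 -1.76 -1.886
vertex 2.145 -1.308 -1.524
vertex 2.569 -1.557 -1.832
endloop
endfacet
facet normal 0.467 -0.799 -0.379
outer loop
vertex 2.178 -1.76 -1.886
vertex 2.569 -1.557 -1.832
vertex 2.515 -2.392 -0.136
endloop
endfacet
facet normal -0.206 0.603 -0.771
outer loop
vertex 2.569 -1.557 -1.832
vertex 2.145 -1.308 -1.524
vertex 2.711 -1.208 -1.597
endloop
endfacet
facet normal 0.945 -0.304 -0.120
outer loop
vertex 2.569 -1.557 -1.832
vertex 2.711 -1.208 -1.597
vertex 2.515 -2.392 -0.136
endloop
endfacet
facet normal -0.206 0.601 -0.772
outer loop
vertex 2.711 -1.208 -1.597
vertex 2.145 -1.308 -1.524
vertex 2.522 -0.917 -1.32
endloop
endfacet
facet normal 0.903 0.266 0.337
outer loop
vertex 2.711 -1.208 -1.597
vertex 2.522 -0.917 -1.32
vertex 2.515 -2.392 -0.136
endloop
endfacet

endsolid


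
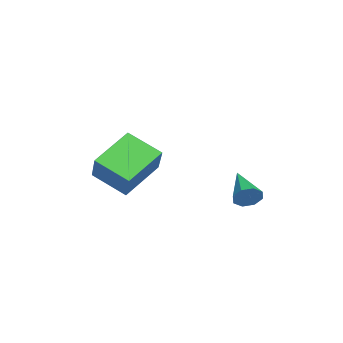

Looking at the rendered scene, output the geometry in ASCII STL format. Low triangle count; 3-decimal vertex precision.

solid 
facet normal 0.919 0.147 -0.366
outer loop
vertex -1.821 1.219 0.08
vertex -2.071 1.51 -0.432
vertex -1.872 1.701 0.145
endloop
endfacet
facet normal 0.068 -0.126 0.990
outer loop
vertex -1.821 1.219 0.08
vertex -1.872 1.701 0.145
vertex -3.689 1.25 0.212
endloop
endfacet
facet normal 0.919 0.147 -0.366
outer loop
vertex -1.872 1.701 0.145
vertex -2.071 1.51 -0.432
vertex -2.04 2.072 -0.128
endloop
endfacet
facet normal -0.108 0.557 0.823
outer loop
vertex -1.872 1.701 0.145
vertex -2.04 2.072 -0.128
vertex -3.689 1.25 0.212
endloop
endfacet
facet normal 0.918 0.148 -0.367
outer loop
vertex -2.04 2.072 -0.128
vertex -2.071 1.51 -0.432
vertex -2.227 2.113 -0.579
endloop
endfacet
facet normal -0.392 0.887 0.243
outer loop
vertex -2.04 2.072 -0.128
vertex -2.227 2.113 -0.579
vertex -3.689 1.25 0.212
endloop
endfacet
facet normal 0.919 0.148 -0.366
outer loop
vertex -2.227 2.113 -0.579
vertex -2.071 1.51 -0.432
vertex -2.322 1.801 -0.944
endloop
endfacet
facet normal -0.618 0.670 -0.412
outer loop
vertex -2.227 2.113 -0.579
vertex -2.322 1.801 -0.944
vertex -3.689 1.25 0.212
endloop
endfacet
facet normal 0.919 0.146 -0.367
outer loop
vertex -2.322 1.801 -0.944
vertex -2.071 1.51 -0.432
vertex -2.271 1.318 -1.009
endloop
endfacet
facet normal -0.653 0.033 -0.757
outer loop
vertex -2.322 1.801 -0.944
vertex -2.271 1.318 -1.009
vertex -3.689 1.25 0.212
endloop
endfacet
facet normal 0.918 0.149 -0.368
outer loop
vertex -2.271 1.318 -1.009
vertex -2.071 1.51 -0.432
vertex -2.102 0.948 -0.737
endloop
endfacet
facet normal -0.477 -0.652 -0.590
outer loop
vertex -2.271 1.318 -1.009
vertex -2.102 0.948 -0.737
vertex -3.689 1.25 0.212
endloop
endfacet
facet normal 0.919 0.147 -0.365
outer loop
vertex -2.102 0.948 -0.737
vertex -2.071 1.51 -0.432
vertex -1.916 0.906 -0.285
endloop
endfacet
facet normal -0.194 -0.981 -0.012
outer loop
vertex -2.102 0.948 -0.737
vertex -1.916 0.906 -0.285
vertex -3.689 1.25 0.212
endloop
endfacet
facet normal 0.919 0.147 -0.365
outer loop
vertex -1.916 0.906 -0.285
vertex -2.071 1.51 -0.432
vertex -1.821 1.219 0.08
endloop
endfacet
facet normal 0.033 -0.763 0.646
outer loop
vertex -1.916 0.906 -0.285
vertex -1.821 1.219 0.08
vertex -3.689 1.25 0.212
endloop
endfacet
facet normal -0.467 -0.753 0.463
outer loop
vertex -4.057 -3.044 2.395
vertex -5.181 -3.129 1.122
vertex -2.847 -4.394 1.418
endloop
endfacet
facet normal 0.661 0.050 0.749
outer loop
vertex -2.039 -3.091 0.618
vertex -4.057 -3.044 2.395
vertex -2.847 -4.394 1.418
endloop
endfacet
facet normal -0.467 -0.753 0.463
outer loop
vertex -2.847 -4.394 1.418
vertex -5.181 -3.129 1.122
vertex -3.97 -4.48 0.145
endloop
endfacet
facet normal 0.588 -0.656 -0.474
outer loop
vertex -3.97 -4.48 0.145
vertex -2.039 -3.091 0.618
vertex -2.847 -4.394 1.418
endloop
endfacet
facet normal -0.587 0.656 0.475
outer loop
vertex -4.057 -3.044 2.395
vertex -4.373 -1.826 0.322
vertex -5.181 -3.129 1.122
endloop
endfacet
facet normal 0.661 0.051 0.749
outer loop
vertex -3.25 -1.74 1.595
vertex -4.057 -3.044 2.395
vertex -2.039 -3.091 0.618
endloop
endfacet
facet normal -0.588 0.655 0.475
outer loop
vertex -3.25 -1.74 1.595
vertex -4.373 -1.826 0.322
vertex -4.057 -3.044 2.395
endloop
endfacet
facet normal -0.661 -0.050 -0.749
outer loop
vertex -5.181 -3.129 1.122
vertex -4.373 -1.826 0.322
vertex -3.97 -4.48 0.145
endloop
endfacet
facet normal 0.588 -0.655 -0.475
outer loop
vertex -3.163 -3.176 -0.655
vertex -2.039 -3.091 0.618
vertex -3.97 -4.48 0.145
endloop
endfacet
facet normal -0.661 -0.050 -0.749
outer loop
vertex -3.97 -4.48 0.145
vertex -4.373 -1.826 0.322
vertex -3.163 -3.176 -0.655
endloop
endfacet
facet normal 0.467 0.753 -0.463
outer loop
vertex -3.163 -3.176 -0.655
vertex -3.25 -1.74 1.595
vertex -2.039 -3.091 0.618
endloop
endfacet
facet normal 0.467 0.753 -0.463
outer loop
vertex -4.373 -1.826 0.322
vertex -3.25 -1.74 1.595
vertex -3.163 -3.176 -0.655
endloop
endfacet

endsolid


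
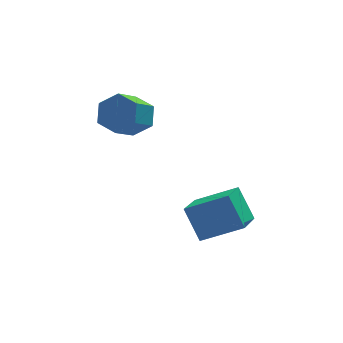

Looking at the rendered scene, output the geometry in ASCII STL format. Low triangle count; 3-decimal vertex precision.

solid 
facet normal 0.561 0.615 -0.554
outer loop
vertex -2.017 -0.678 -0.027
vertex -2.576 -0.008 0.151
vertex -1.881 -0.161 0.685
endloop
endfacet
facet normal 0.814 -0.533 0.232
outer loop
vertex -2.017 -0.678 -0.027
vertex -1.881 -0.161 0.685
vertex -2.785 -1.521 0.732
endloop
endfacet
facet normal 0.814 -0.533 0.232
outer loop
vertex -2.785 -1.521 0.732
vertex -1.881 -0.161 0.685
vertex -2.649 -1.004 1.444
endloop
endfacet
facet normal -0.561 -0.615 0.554
outer loop
vertex -2.785 -1.521 0.732
vertex -2.649 -1.004 1.444
vertex -3.344 -0.852 0.909
endloop
endfacet
facet normal 0.561 0.615 -0.554
outer loop
vertex -1.881 -0.161 0.685
vertex -2.576 -0.008 0.151
vertex -2.44 0.508 0.862
endloop
endfacet
facet normal 0.539 0.237 0.808
outer loop
vertex -1.881 -0.161 0.685
vertex -2.44 0.508 0.862
vertex -2.649 -1.004 1.444
endloop
endfacet
facet normal 0.539 0.237 0.808
outer loop
vertex -2.649 -1.004 1.444
vertex -2.44 0.508 0.862
vertex -3.208 -0.335 1.621
endloop
endfacet
facet normal -0.561 -0.615 0.554
outer loop
vertex -2.649 -1.004 1.444
vertex -3.208 -0.335 1.621
vertex -3.344 -0.852 0.909
endloop
endfacet
facet normal 0.561 0.615 -0.554
outer loop
vertex -2.44 0.508 0.862
vertex -2.576 -0.008 0.151
vertex -3.135 0.661 0.328
endloop
endfacet
facet normal -0.274 0.769 0.577
outer loop
vertex -2.44 0.508 0.862
vertex -3.135 0.661 0.328
vertex -3.208 -0.335 1.621
endloop
endfacet
facet normal -0.274 0.769 0.577
outer loop
vertex -3.208 -0.335 1.621
vertex -3.135 0.661 0.328
vertex -3.903 -0.182 1.087
endloop
endfacet
facet normal -0.561 -0.615 0.554
outer loop
vertex -3.208 -0.335 1.621
vertex -3.903 -0.182 1.087
vertex -3.344 -0.852 0.909
endloop
endfacet
facet normal 0.561 0.615 -0.554
outer loop
vertex -3.135 0.661 0.328
vertex -2.576 -0.008 0.151
vertex -3.271 0.144 -0.384
endloop
endfacet
facet normal -0.814 0.533 -0.232
outer loop
vertex -3.135 0.661 0.328
vertex -3.271 0.144 -0.384
vertex -3.903 -0.182 1.087
endloop
endfacet
facet normal -0.814 0.533 -0.232
outer loop
vertex -3.903 -0.182 1.087
vertex -3.271 0.144 -0.384
vertex -4.039 -0.699 0.375
endloop
endfacet
facet normal -0.561 -0.615 0.554
outer loop
vertex -3.903 -0.182 1.087
vertex -4.039 -0.699 0.375
vertex -3.344 -0.852 0.909
endloop
endfacet
facet normal 0.561 0.615 -0.554
outer loop
vertex -3.271 0.144 -0.384
vertex -2.576 -0.008 0.151
vertex -2.712 -0.525 -0.561
endloop
endfacet
facet normal -0.539 -0.237 -0.808
outer loop
vertex -3.271 0.144 -0.384
vertex -2.712 -0.525 -0.561
vertex -4.039 -0.699 0.375
endloop
endfacet
facet normal -0.539 -0.237 -0.808
outer loop
vertex -4.039 -0.699 0.375
vertex -2.712 -0.525 -0.561
vertex -3.48 -1.368 0.198
endloop
endfacet
facet normal -0.561 -0.615 0.554
outer loop
vertex -4.039 -0.699 0.375
vertex -3.48 -1.368 0.198
vertex -3.344 -0.852 0.909
endloop
endfacet
facet normal 0.561 0.615 -0.554
outer loop
vertex -2.712 -0.525 -0.561
vertex -2.576 -0.008 0.151
vertex -2.017 -0.678 -0.027
endloop
endfacet
facet normal 0.274 -0.769 -0.577
outer loop
vertex -2.712 -0.525 -0.561
vertex -2.017 -0.678 -0.027
vertex -3.48 -1.368 0.198
endloop
endfacet
facet normal 0.274 -0.769 -0.577
outer loop
vertex -3.48 -1.368 0.198
vertex -2.017 -0.678 -0.027
vertex -2.785 -1.521 0.732
endloop
endfacet
facet normal -0.561 -0.615 0.554
outer loop
vertex -3.48 -1.368 0.198
vertex -2.785 -1.521 0.732
vertex -3.344 -0.852 0.909
endloop
endfacet
facet normal -0.295 0.491 0.820
outer loop
vertex -1.399 -3.69 -2.56
vertex 0.137 -4.06 -1.785
vertex -0.723 -2.219 -3.197
endloop
endfacet
facet normal -0.873 0.210 -0.440
outer loop
vertex -0.277 -2.96 -4.435
vertex -1.399 -3.69 -2.56
vertex -0.723 -2.219 -3.197
endloop
endfacet
facet normal -0.295 0.491 0.820
outer loop
vertex -0.723 -2.219 -3.197
vertex 0.137 -4.06 -1.785
vertex 0.813 -2.589 -2.422
endloop
endfacet
facet normal 0.388 0.846 -0.366
outer loop
vertex 0.813 -2.589 -2.422
vertex -0.277 -2.96 -4.435
vertex -0.723 -2.219 -3.197
endloop
endfacet
facet normal -0.388 -0.846 0.366
outer loop
vertex -1.399 -3.69 -2.56
vertex 0.583 -4.801 -3.023
vertex 0.137 -4.06 -1.785
endloop
endfacet
facet normal -0.873 0.210 -0.440
outer loop
vertex -0.953 -4.431 -3.798
vertex -1.399 -3.69 -2.56
vertex -0.277 -2.96 -4.435
endloop
endfacet
facet normal -0.388 -0.846 0.366
outer loop
vertex -0.953 -4.431 -3.798
vertex 0.583 -4.801 -3.023
vertex -1.399 -3.69 -2.56
endloop
endfacet
facet normal 0.873 -0.210 0.440
outer loop
vertex 0.137 -4.06 -1.785
vertex 0.583 -4.801 -3.023
vertex 0.813 -2.589 -2.422
endloop
endfacet
facet normal 0.388 0.846 -0.366
outer loop
vertex 1.259 -3.33 -3.66
vertex -0.277 -2.96 -4.435
vertex 0.813 -2.589 -2.422
endloop
endfacet
facet normal 0.873 -0.210 0.440
outer loop
vertex 0.813 -2.589 -2.422
vertex 0.583 -4.801 -3.023
vertex 1.259 -3.33 -3.66
endloop
endfacet
facet normal 0.295 -0.491 -0.820
outer loop
vertex 1.259 -3.33 -3.66
vertex -0.953 -4.431 -3.798
vertex -0.277 -2.96 -4.435
endloop
endfacet
facet normal 0.295 -0.491 -0.820
outer loop
vertex 0.583 -4.801 -3.023
vertex -0.953 -4.431 -3.798
vertex 1.259 -3.33 -3.66
endloop
endfacet

endsolid


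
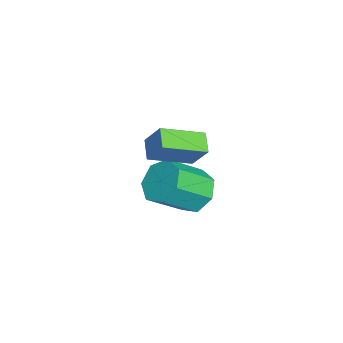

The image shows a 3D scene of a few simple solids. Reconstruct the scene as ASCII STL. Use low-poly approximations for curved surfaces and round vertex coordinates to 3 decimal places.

solid 
facet normal -0.338 -0.476 -0.812
outer loop
vertex -0.02 -2.476 2.948
vertex -0.672 -0.859 2.272
vertex 0.802 -2.325 2.517
endloop
endfacet
facet normal 0.348 -0.865 0.361
outer loop
vertex 1.232 -1.721 3.548
vertex -0.02 -2.476 2.948
vertex 0.802 -2.325 2.517
endloop
endfacet
facet normal -0.339 -0.476 -0.812
outer loop
vertex 0.802 -2.325 2.517
vertex -0.672 -0.859 2.272
vertex 0.149 -0.708 1.841
endloop
endfacet
facet normal 0.874 0.161 -0.459
outer loop
vertex 0.149 -0.708 1.841
vertex 1.232 -1.721 3.548
vertex 0.802 -2.325 2.517
endloop
endfacet
facet normal -0.874 -0.161 0.459
outer loop
vertex -0.02 -2.476 2.948
vertex -0.242 -0.255 3.303
vertex -0.672 -0.859 2.272
endloop
endfacet
facet normal 0.349 -0.865 0.361
outer loop
vertex 0.411 -1.872 3.979
vertex -0.02 -2.476 2.948
vertex 1.232 -1.721 3.548
endloop
endfacet
facet normal -0.874 -0.161 0.459
outer loop
vertex 0.411 -1.872 3.979
vertex -0.242 -0.255 3.303
vertex -0.02 -2.476 2.948
endloop
endfacet
facet normal -0.349 0.865 -0.361
outer loop
vertex -0.672 -0.859 2.272
vertex -0.242 -0.255 3.303
vertex 0.149 -0.708 1.841
endloop
endfacet
facet normal 0.874 0.160 -0.459
outer loop
vertex 0.58 -0.104 2.872
vertex 1.232 -1.721 3.548
vertex 0.149 -0.708 1.841
endloop
endfacet
facet normal -0.348 0.865 -0.361
outer loop
vertex 0.149 -0.708 1.841
vertex -0.242 -0.255 3.303
vertex 0.58 -0.104 2.872
endloop
endfacet
facet normal 0.339 0.476 0.812
outer loop
vertex 0.58 -0.104 2.872
vertex 0.411 -1.872 3.979
vertex 1.232 -1.721 3.548
endloop
endfacet
facet normal 0.338 0.476 0.812
outer loop
vertex -0.242 -0.255 3.303
vertex 0.411 -1.872 3.979
vertex 0.58 -0.104 2.872
endloop
endfacet
facet normal -0.408 0.672 -0.618
outer loop
vertex -1.034 -0.575 -1.956
vertex -1.954 -0.701 -1.486
vertex -1.194 -0.029 -1.256
endloop
endfacet
facet normal 0.896 0.426 -0.128
outer loop
vertex -1.034 -0.575 -1.956
vertex -1.194 -0.029 -1.256
vertex -0.247 -1.873 -0.764
endloop
endfacet
facet normal 0.896 0.426 -0.128
outer loop
vertex -0.247 -1.873 -0.764
vertex -1.194 -0.029 -1.256
vertex -0.407 -1.327 -0.064
endloop
endfacet
facet normal 0.408 -0.672 0.618
outer loop
vertex -0.247 -1.873 -0.764
vertex -0.407 -1.327 -0.064
vertex -1.166 -1.999 -0.294
endloop
endfacet
facet normal -0.408 0.673 -0.618
outer loop
vertex -1.194 -0.029 -1.256
vertex -1.954 -0.701 -1.486
vertex -1.926 0.011 -0.729
endloop
endfacet
facet normal 0.420 0.739 0.527
outer loop
vertex -1.194 -0.029 -1.256
vertex -1.926 0.011 -0.729
vertex -0.407 -1.327 -0.064
endloop
endfacet
facet normal 0.420 0.739 0.527
outer loop
vertex -0.407 -1.327 -0.064
vertex -1.926 0.011 -0.729
vertex -1.138 -1.287 0.463
endloop
endfacet
facet normal 0.408 -0.672 0.617
outer loop
vertex -0.407 -1.327 -0.064
vertex -1.138 -1.287 0.463
vertex -1.166 -1.999 -0.294
endloop
endfacet
facet normal -0.408 0.672 -0.617
outer loop
vertex -1.926 0.011 -0.729
vertex -1.954 -0.701 -1.486
vertex -2.678 -0.485 -0.772
endloop
endfacet
facet normal -0.372 0.495 0.785
outer loop
vertex -1.926 0.011 -0.729
vertex -2.678 -0.485 -0.772
vertex -1.138 -1.287 0.463
endloop
endfacet
facet normal -0.371 0.496 0.785
outer loop
vertex -1.138 -1.287 0.463
vertex -2.678 -0.485 -0.772
vertex -1.891 -1.783 0.42
endloop
endfacet
facet normal 0.408 -0.673 0.618
outer loop
vertex -1.138 -1.287 0.463
vertex -1.891 -1.783 0.42
vertex -1.166 -1.999 -0.294
endloop
endfacet
facet normal -0.408 0.672 -0.617
outer loop
vertex -2.678 -0.485 -0.772
vertex -1.954 -0.701 -1.486
vertex -2.885 -1.144 -1.353
endloop
endfacet
facet normal -0.884 -0.121 0.452
outer loop
vertex -2.678 -0.485 -0.772
vertex -2.885 -1.144 -1.353
vertex -1.891 -1.783 0.42
endloop
endfacet
facet normal -0.884 -0.121 0.452
outer loop
vertex -1.891 -1.783 0.42
vertex -2.885 -1.144 -1.353
vertex -2.098 -2.442 -0.161
endloop
endfacet
facet normal 0.408 -0.673 0.618
outer loop
vertex -1.891 -1.783 0.42
vertex -2.098 -2.442 -0.161
vertex -1.166 -1.999 -0.294
endloop
endfacet
facet normal -0.408 0.673 -0.617
outer loop
vertex -2.885 -1.144 -1.353
vertex -1.954 -0.701 -1.486
vertex -2.391 -1.469 -2.034
endloop
endfacet
facet normal -0.730 -0.646 -0.221
outer loop
vertex -2.885 -1.144 -1.353
vertex -2.391 -1.469 -2.034
vertex -2.098 -2.442 -0.161
endloop
endfacet
facet normal -0.730 -0.647 -0.222
outer loop
vertex -2.098 -2.442 -0.161
vertex -2.391 -1.469 -2.034
vertex -1.603 -2.767 -0.842
endloop
endfacet
facet normal 0.408 -0.673 0.617
outer loop
vertex -2.098 -2.442 -0.161
vertex -1.603 -2.767 -0.842
vertex -1.166 -1.999 -0.294
endloop
endfacet
facet normal -0.407 0.673 -0.618
outer loop
vertex -2.391 -1.469 -2.034
vertex -1.954 -0.701 -1.486
vertex -1.567 -1.216 -2.302
endloop
endfacet
facet normal -0.027 -0.685 -0.728
outer loop
vertex -2.391 -1.469 -2.034
vertex -1.567 -1.216 -2.302
vertex -1.603 -2.767 -0.842
endloop
endfacet
facet normal -0.027 -0.685 -0.728
outer loop
vertex -1.603 -2.767 -0.842
vertex -1.567 -1.216 -2.302
vertex -0.78 -2.514 -1.11
endloop
endfacet
facet normal 0.408 -0.673 0.617
outer loop
vertex -1.603 -2.767 -0.842
vertex -0.78 -2.514 -1.11
vertex -1.166 -1.999 -0.294
endloop
endfacet
facet normal -0.408 0.672 -0.618
outer loop
vertex -1.567 -1.216 -2.302
vertex -1.954 -0.701 -1.486
vertex -1.034 -0.575 -1.956
endloop
endfacet
facet normal 0.696 -0.208 -0.687
outer loop
vertex -1.567 -1.216 -2.302
vertex -1.034 -0.575 -1.956
vertex -0.78 -2.514 -1.11
endloop
endfacet
facet normal 0.696 -0.208 -0.687
outer loop
vertex -0.78 -2.514 -1.11
vertex -1.034 -0.575 -1.956
vertex -0.247 -1.873 -0.764
endloop
endfacet
facet normal 0.408 -0.673 0.617
outer loop
vertex -0.78 -2.514 -1.11
vertex -0.247 -1.873 -0.764
vertex -1.166 -1.999 -0.294
endloop
endfacet

endsolid


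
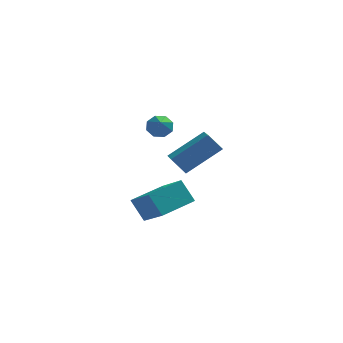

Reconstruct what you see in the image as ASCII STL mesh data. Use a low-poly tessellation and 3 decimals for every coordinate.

solid 
facet normal -0.491 0.344 0.801
outer loop
vertex -1.813 2.401 -1.811
vertex -0.585 3.497 -1.529
vertex -2.654 3.61 -2.846
endloop
endfacet
facet normal -0.736 -0.656 -0.168
outer loop
vertex -2.075 3.203 -3.791
vertex -1.813 2.401 -1.811
vertex -2.654 3.61 -2.846
endloop
endfacet
facet normal -0.491 0.345 0.800
outer loop
vertex -2.654 3.61 -2.846
vertex -0.585 3.497 -1.529
vertex -1.426 4.705 -2.565
endloop
endfacet
facet normal -0.467 0.671 -0.575
outer loop
vertex -1.426 4.705 -2.565
vertex -2.075 3.203 -3.791
vertex -2.654 3.61 -2.846
endloop
endfacet
facet normal 0.467 -0.671 0.575
outer loop
vertex -1.813 2.401 -1.811
vertex -0.006 3.09 -2.474
vertex -0.585 3.497 -1.529
endloop
endfacet
facet normal -0.735 -0.656 -0.169
outer loop
vertex -1.234 1.995 -2.755
vertex -1.813 2.401 -1.811
vertex -2.075 3.203 -3.791
endloop
endfacet
facet normal 0.467 -0.671 0.575
outer loop
vertex -1.234 1.995 -2.755
vertex -0.006 3.09 -2.474
vertex -1.813 2.401 -1.811
endloop
endfacet
facet normal 0.736 0.656 0.168
outer loop
vertex -0.585 3.497 -1.529
vertex -0.006 3.09 -2.474
vertex -1.426 4.705 -2.565
endloop
endfacet
facet normal -0.467 0.671 -0.575
outer loop
vertex -0.847 4.299 -3.509
vertex -2.075 3.203 -3.791
vertex -1.426 4.705 -2.565
endloop
endfacet
facet normal 0.735 0.656 0.169
outer loop
vertex -1.426 4.705 -2.565
vertex -0.006 3.09 -2.474
vertex -0.847 4.299 -3.509
endloop
endfacet
facet normal 0.491 -0.344 -0.800
outer loop
vertex -0.847 4.299 -3.509
vertex -1.234 1.995 -2.755
vertex -2.075 3.203 -3.791
endloop
endfacet
facet normal 0.490 -0.344 -0.801
outer loop
vertex -0.006 3.09 -2.474
vertex -1.234 1.995 -2.755
vertex -0.847 4.299 -3.509
endloop
endfacet
facet normal -0.640 0.139 0.756
outer loop
vertex -0.825 1.244 0.863
vertex 0.569 1.902 1.922
vertex -1.051 2.365 0.466
endloop
endfacet
facet normal -0.746 -0.351 -0.566
outer loop
vertex -0.469 2.238 -0.222
vertex -0.825 1.244 0.863
vertex -1.051 2.365 0.466
endloop
endfacet
facet normal -0.640 0.139 0.756
outer loop
vertex -1.051 2.365 0.466
vertex 0.569 1.902 1.922
vertex 0.343 3.022 1.525
endloop
endfacet
facet normal -0.187 0.926 -0.329
outer loop
vertex 0.343 3.022 1.525
vertex -0.469 2.238 -0.222
vertex -1.051 2.365 0.466
endloop
endfacet
facet normal 0.187 -0.926 0.329
outer loop
vertex -0.825 1.244 0.863
vertex 1.151 1.775 1.234
vertex 0.569 1.902 1.922
endloop
endfacet
facet normal -0.746 -0.351 -0.566
outer loop
vertex -0.243 1.118 0.175
vertex -0.825 1.244 0.863
vertex -0.469 2.238 -0.222
endloop
endfacet
facet normal 0.187 -0.926 0.328
outer loop
vertex -0.243 1.118 0.175
vertex 1.151 1.775 1.234
vertex -0.825 1.244 0.863
endloop
endfacet
facet normal 0.746 0.351 0.566
outer loop
vertex 0.569 1.902 1.922
vertex 1.151 1.775 1.234
vertex 0.343 3.022 1.525
endloop
endfacet
facet normal -0.188 0.926 -0.328
outer loop
vertex 0.925 2.896 0.837
vertex -0.469 2.238 -0.222
vertex 0.343 3.022 1.525
endloop
endfacet
facet normal 0.746 0.351 0.566
outer loop
vertex 0.343 3.022 1.525
vertex 1.151 1.775 1.234
vertex 0.925 2.896 0.837
endloop
endfacet
facet normal 0.640 -0.139 -0.756
outer loop
vertex 0.925 2.896 0.837
vertex -0.243 1.118 0.175
vertex -0.469 2.238 -0.222
endloop
endfacet
facet normal 0.640 -0.139 -0.756
outer loop
vertex 1.151 1.775 1.234
vertex -0.243 1.118 0.175
vertex 0.925 2.896 0.837
endloop
endfacet
facet normal -0.081 0.833 -0.548
outer loop
vertex -0.867 2.593 1.738
vertex -1.38 2.68 1.946
vertex -0.861 2.829 2.096
endloop
endfacet
facet normal 0.978 -0.181 0.103
outer loop
vertex -0.867 2.593 1.738
vertex -0.861 2.829 2.096
vertex -1.24 1.24 2.894
endloop
endfacet
facet normal -0.081 0.833 -0.548
outer loop
vertex -0.861 2.829 2.096
vertex -1.38 2.68 1.946
vertex -1.158 2.978 2.366
endloop
endfacet
facet normal 0.709 0.174 0.684
outer loop
vertex -0.861 2.829 2.096
vertex -1.158 2.978 2.366
vertex -1.24 1.24 2.894
endloop
endfacet
facet normal -0.081 0.833 -0.548
outer loop
vertex -1.158 2.978 2.366
vertex -1.38 2.68 1.946
vertex -1.585 2.953 2.391
endloop
endfacet
facet normal 0.039 0.289 0.957
outer loop
vertex -1.158 2.978 2.366
vertex -1.585 2.953 2.391
vertex -1.24 1.24 2.894
endloop
endfacet
facet normal -0.081 0.833 -0.548
outer loop
vertex -1.585 2.953 2.391
vertex -1.38 2.68 1.946
vertex -1.892 2.768 2.155
endloop
endfacet
facet normal -0.642 0.094 0.761
outer loop
vertex -1.585 2.953 2.391
vertex -1.892 2.768 2.155
vertex -1.24 1.24 2.894
endloop
endfacet
facet normal -0.080 0.833 -0.548
outer loop
vertex -1.892 2.768 2.155
vertex -1.38 2.68 1.946
vertex -1.898 2.532 1.797
endloop
endfacet
facet normal -0.932 -0.296 0.211
outer loop
vertex -1.892 2.768 2.155
vertex -1.898 2.532 1.797
vertex -1.24 1.24 2.894
endloop
endfacet
facet normal -0.080 0.833 -0.548
outer loop
vertex -1.898 2.532 1.797
vertex -1.38 2.68 1.946
vertex -1.601 2.383 1.527
endloop
endfacet
facet normal -0.663 -0.651 -0.370
outer loop
vertex -1.898 2.532 1.797
vertex -1.601 2.383 1.527
vertex -1.24 1.24 2.894
endloop
endfacet
facet normal -0.081 0.833 -0.548
outer loop
vertex -1.601 2.383 1.527
vertex -1.38 2.68 1.946
vertex -1.174 2.408 1.502
endloop
endfacet
facet normal 0.007 -0.766 -0.643
outer loop
vertex -1.601 2.383 1.527
vertex -1.174 2.408 1.502
vertex -1.24 1.24 2.894
endloop
endfacet
facet normal -0.081 0.833 -0.548
outer loop
vertex -1.174 2.408 1.502
vertex -1.38 2.68 1.946
vertex -0.867 2.593 1.738
endloop
endfacet
facet normal 0.688 -0.572 -0.447
outer loop
vertex -1.174 2.408 1.502
vertex -0.867 2.593 1.738
vertex -1.24 1.24 2.894
endloop
endfacet

endsolid


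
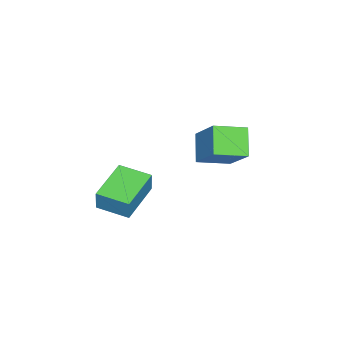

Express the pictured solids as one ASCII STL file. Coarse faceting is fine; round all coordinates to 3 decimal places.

solid 
facet normal -0.595 0.770 -0.231
outer loop
vertex 2.569 0.689 1.308
vertex 3.551 1.876 2.735
vertex 3.516 1.119 0.298
endloop
endfacet
facet normal -0.468 -0.566 -0.679
outer loop
vertex 4.409 -0.036 0.645
vertex 2.569 0.689 1.308
vertex 3.516 1.119 0.298
endloop
endfacet
facet normal -0.595 0.770 -0.231
outer loop
vertex 3.516 1.119 0.298
vertex 3.551 1.876 2.735
vertex 4.499 2.306 1.725
endloop
endfacet
facet normal 0.654 0.296 -0.697
outer loop
vertex 4.499 2.306 1.725
vertex 4.409 -0.036 0.645
vertex 3.516 1.119 0.298
endloop
endfacet
facet normal -0.654 -0.296 0.696
outer loop
vertex 2.569 0.689 1.308
vertex 4.444 0.721 3.082
vertex 3.551 1.876 2.735
endloop
endfacet
facet normal -0.468 -0.565 -0.680
outer loop
vertex 3.461 -0.466 1.655
vertex 2.569 0.689 1.308
vertex 4.409 -0.036 0.645
endloop
endfacet
facet normal -0.654 -0.296 0.696
outer loop
vertex 3.461 -0.466 1.655
vertex 4.444 0.721 3.082
vertex 2.569 0.689 1.308
endloop
endfacet
facet normal 0.467 0.566 0.679
outer loop
vertex 3.551 1.876 2.735
vertex 4.444 0.721 3.082
vertex 4.499 2.306 1.725
endloop
endfacet
facet normal 0.654 0.296 -0.696
outer loop
vertex 5.391 1.151 2.072
vertex 4.409 -0.036 0.645
vertex 4.499 2.306 1.725
endloop
endfacet
facet normal 0.468 0.565 0.679
outer loop
vertex 4.499 2.306 1.725
vertex 4.444 0.721 3.082
vertex 5.391 1.151 2.072
endloop
endfacet
facet normal 0.595 -0.770 0.231
outer loop
vertex 5.391 1.151 2.072
vertex 3.461 -0.466 1.655
vertex 4.409 -0.036 0.645
endloop
endfacet
facet normal 0.595 -0.770 0.230
outer loop
vertex 4.444 0.721 3.082
vertex 3.461 -0.466 1.655
vertex 5.391 1.151 2.072
endloop
endfacet
facet normal -0.972 0.038 0.230
outer loop
vertex 2.549 -4.441 -2.008
vertex 2.564 -2.883 -2.203
vertex 2.286 -4.575 -3.098
endloop
endfacet
facet normal -0.009 -0.992 0.124
outer loop
vertex 4.396 -4.657 -3.597
vertex 2.549 -4.441 -2.008
vertex 2.286 -4.575 -3.098
endloop
endfacet
facet normal -0.972 0.038 0.230
outer loop
vertex 2.286 -4.575 -3.098
vertex 2.564 -2.883 -2.203
vertex 2.301 -3.017 -3.293
endloop
endfacet
facet normal -0.233 -0.119 -0.965
outer loop
vertex 2.301 -3.017 -3.293
vertex 4.396 -4.657 -3.597
vertex 2.286 -4.575 -3.098
endloop
endfacet
facet normal 0.233 0.119 0.965
outer loop
vertex 2.549 -4.441 -2.008
vertex 4.674 -2.965 -2.702
vertex 2.564 -2.883 -2.203
endloop
endfacet
facet normal -0.009 -0.992 0.124
outer loop
vertex 4.659 -4.523 -2.507
vertex 2.549 -4.441 -2.008
vertex 4.396 -4.657 -3.597
endloop
endfacet
facet normal 0.233 0.119 0.965
outer loop
vertex 4.659 -4.523 -2.507
vertex 4.674 -2.965 -2.702
vertex 2.549 -4.441 -2.008
endloop
endfacet
facet normal 0.009 0.992 -0.124
outer loop
vertex 2.564 -2.883 -2.203
vertex 4.674 -2.965 -2.702
vertex 2.301 -3.017 -3.293
endloop
endfacet
facet normal -0.233 -0.119 -0.965
outer loop
vertex 4.411 -3.099 -3.792
vertex 4.396 -4.657 -3.597
vertex 2.301 -3.017 -3.293
endloop
endfacet
facet normal 0.009 0.992 -0.124
outer loop
vertex 2.301 -3.017 -3.293
vertex 4.674 -2.965 -2.702
vertex 4.411 -3.099 -3.792
endloop
endfacet
facet normal 0.972 -0.038 -0.230
outer loop
vertex 4.411 -3.099 -3.792
vertex 4.659 -4.523 -2.507
vertex 4.396 -4.657 -3.597
endloop
endfacet
facet normal 0.972 -0.038 -0.230
outer loop
vertex 4.674 -2.965 -2.702
vertex 4.659 -4.523 -2.507
vertex 4.411 -3.099 -3.792
endloop
endfacet

endsolid


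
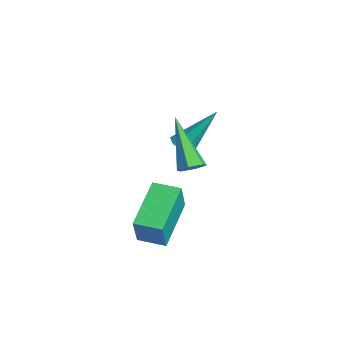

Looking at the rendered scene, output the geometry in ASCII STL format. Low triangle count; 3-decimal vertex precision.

solid 
facet normal -0.069 -0.613 -0.787
outer loop
vertex -1.444 -0.859 1.724
vertex -1.727 -1.191 2.007
vertex -1.962 -0.815 1.735
endloop
endfacet
facet normal 0.067 0.901 -0.428
outer loop
vertex -1.444 -0.859 1.724
vertex -1.962 -0.815 1.735
vertex -1.593 0.031 3.573
endloop
endfacet
facet normal -0.069 -0.613 -0.787
outer loop
vertex -1.962 -0.815 1.735
vertex -1.727 -1.191 2.007
vertex -2.245 -1.147 2.018
endloop
endfacet
facet normal -0.801 0.589 -0.110
outer loop
vertex -1.962 -0.815 1.735
vertex -2.245 -1.147 2.018
vertex -1.593 0.031 3.573
endloop
endfacet
facet normal -0.069 -0.614 -0.786
outer loop
vertex -2.245 -1.147 2.018
vertex -1.727 -1.191 2.007
vertex -2.01 -1.523 2.291
endloop
endfacet
facet normal -0.853 -0.176 0.491
outer loop
vertex -2.245 -1.147 2.018
vertex -2.01 -1.523 2.291
vertex -1.593 0.031 3.573
endloop
endfacet
facet normal -0.068 -0.615 -0.786
outer loop
vertex -2.01 -1.523 2.291
vertex -1.727 -1.191 2.007
vertex -1.492 -1.566 2.28
endloop
endfacet
facet normal -0.036 -0.630 0.776
outer loop
vertex -2.01 -1.523 2.291
vertex -1.492 -1.566 2.28
vertex -1.593 0.031 3.573
endloop
endfacet
facet normal -0.066 -0.614 -0.787
outer loop
vertex -1.492 -1.566 2.28
vertex -1.727 -1.191 2.007
vertex -1.209 -1.234 1.997
endloop
endfacet
facet normal 0.830 -0.318 0.458
outer loop
vertex -1.492 -1.566 2.28
vertex -1.209 -1.234 1.997
vertex -1.593 0.031 3.573
endloop
endfacet
facet normal -0.066 -0.614 -0.787
outer loop
vertex -1.209 -1.234 1.997
vertex -1.727 -1.191 2.007
vertex -1.444 -0.859 1.724
endloop
endfacet
facet normal 0.882 0.448 -0.144
outer loop
vertex -1.209 -1.234 1.997
vertex -1.444 -0.859 1.724
vertex -1.593 0.031 3.573
endloop
endfacet
facet normal 0.670 0.072 -0.739
outer loop
vertex 1.992 -1.549 3.409
vertex 1.684 -1.833 3.102
vertex 1.637 -1.315 3.11
endloop
endfacet
facet normal 0.149 0.857 0.494
outer loop
vertex 1.992 -1.549 3.409
vertex 1.637 -1.315 3.11
vertex 0.236 -1.987 4.698
endloop
endfacet
facet normal 0.670 0.072 -0.739
outer loop
vertex 1.637 -1.315 3.11
vertex 1.684 -1.833 3.102
vertex 1.328 -1.599 2.802
endloop
endfacet
facet normal -0.573 0.803 -0.166
outer loop
vertex 1.637 -1.315 3.11
vertex 1.328 -1.599 2.802
vertex 0.236 -1.987 4.698
endloop
endfacet
facet normal 0.670 0.071 -0.739
outer loop
vertex 1.328 -1.599 2.802
vertex 1.684 -1.833 3.102
vertex 1.375 -2.117 2.795
endloop
endfacet
facet normal -0.858 -0.071 -0.509
outer loop
vertex 1.328 -1.599 2.802
vertex 1.375 -2.117 2.795
vertex 0.236 -1.987 4.698
endloop
endfacet
facet normal 0.669 0.071 -0.739
outer loop
vertex 1.375 -2.117 2.795
vertex 1.684 -1.833 3.102
vertex 1.73 -2.351 3.094
endloop
endfacet
facet normal -0.422 -0.886 -0.192
outer loop
vertex 1.375 -2.117 2.795
vertex 1.73 -2.351 3.094
vertex 0.236 -1.987 4.698
endloop
endfacet
facet normal 0.669 0.071 -0.739
outer loop
vertex 1.73 -2.351 3.094
vertex 1.684 -1.833 3.102
vertex 2.039 -2.067 3.401
endloop
endfacet
facet normal 0.300 -0.832 0.468
outer loop
vertex 1.73 -2.351 3.094
vertex 2.039 -2.067 3.401
vertex 0.236 -1.987 4.698
endloop
endfacet
facet normal 0.670 0.072 -0.739
outer loop
vertex 2.039 -2.067 3.401
vertex 1.684 -1.833 3.102
vertex 1.992 -1.549 3.409
endloop
endfacet
facet normal 0.585 0.041 0.810
outer loop
vertex 2.039 -2.067 3.401
vertex 1.992 -1.549 3.409
vertex 0.236 -1.987 4.698
endloop
endfacet
facet normal -0.566 -0.822 0.072
outer loop
vertex 2.745 -4.109 1.536
vertex 1.36 -3.078 2.42
vertex 2.175 -3.824 0.311
endloop
endfacet
facet normal 0.715 -0.531 -0.456
outer loop
vertex 2.74 -3.002 0.24
vertex 2.745 -4.109 1.536
vertex 2.175 -3.824 0.311
endloop
endfacet
facet normal -0.566 -0.822 0.072
outer loop
vertex 2.175 -3.824 0.311
vertex 1.36 -3.078 2.42
vertex 0.79 -2.793 1.196
endloop
endfacet
facet normal -0.413 0.207 -0.887
outer loop
vertex 0.79 -2.793 1.196
vertex 2.74 -3.002 0.24
vertex 2.175 -3.824 0.311
endloop
endfacet
facet normal 0.412 -0.207 0.887
outer loop
vertex 2.745 -4.109 1.536
vertex 1.925 -2.256 2.349
vertex 1.36 -3.078 2.42
endloop
endfacet
facet normal 0.714 -0.531 -0.456
outer loop
vertex 3.31 -3.287 1.464
vertex 2.745 -4.109 1.536
vertex 2.74 -3.002 0.24
endloop
endfacet
facet normal 0.413 -0.206 0.887
outer loop
vertex 3.31 -3.287 1.464
vertex 1.925 -2.256 2.349
vertex 2.745 -4.109 1.536
endloop
endfacet
facet normal -0.714 0.530 0.456
outer loop
vertex 1.36 -3.078 2.42
vertex 1.925 -2.256 2.349
vertex 0.79 -2.793 1.196
endloop
endfacet
facet normal -0.413 0.206 -0.887
outer loop
vertex 1.355 -1.971 1.124
vertex 2.74 -3.002 0.24
vertex 0.79 -2.793 1.196
endloop
endfacet
facet normal -0.714 0.531 0.456
outer loop
vertex 0.79 -2.793 1.196
vertex 1.925 -2.256 2.349
vertex 1.355 -1.971 1.124
endloop
endfacet
facet normal 0.566 0.822 -0.072
outer loop
vertex 1.355 -1.971 1.124
vertex 3.31 -3.287 1.464
vertex 2.74 -3.002 0.24
endloop
endfacet
facet normal 0.566 0.822 -0.072
outer loop
vertex 1.925 -2.256 2.349
vertex 3.31 -3.287 1.464
vertex 1.355 -1.971 1.124
endloop
endfacet

endsolid


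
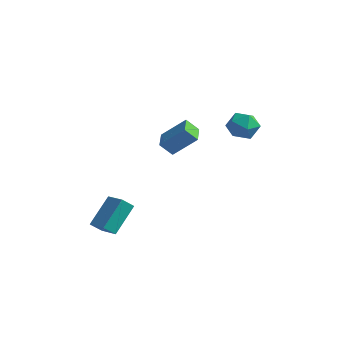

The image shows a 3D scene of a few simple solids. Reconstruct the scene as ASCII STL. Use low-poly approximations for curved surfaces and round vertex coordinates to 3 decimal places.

solid 
facet normal -0.073 0.497 0.865
outer loop
vertex 0.282 4.533 1.928
vertex -0.345 3.985 2.19
vertex 0.491 3.806 2.363
endloop
endfacet
facet normal 0.592 0.532 0.605
outer loop
vertex 0.282 4.533 1.928
vertex 0.491 3.806 2.363
vertex 0.968 4.056 1.676
endloop
endfacet
facet normal 0.559 0.828 -0.045
outer loop
vertex 0.282 4.533 1.928
vertex 0.968 4.056 1.676
vertex 0.426 4.39 1.079
endloop
endfacet
facet normal -0.125 0.975 -0.185
outer loop
vertex 0.282 4.533 1.928
vertex 0.426 4.39 1.079
vertex -0.385 4.346 1.396
endloop
endfacet
facet normal -0.516 0.770 0.376
outer loop
vertex 0.282 4.533 1.928
vertex -0.385 4.346 1.396
vertex -0.345 3.985 2.19
endloop
endfacet
facet normal 0.836 -0.133 0.532
outer loop
vertex 0.968 4.056 1.676
vertex 0.491 3.806 2.363
vertex 0.765 3.214 1.784
endloop
endfacet
facet normal -0.238 -0.191 0.952
outer loop
vertex 0.491 3.806 2.363
vertex -0.345 3.985 2.19
vertex -0.046 3.17 2.101
endloop
endfacet
facet normal -0.954 0.251 0.162
outer loop
vertex -0.345 3.985 2.19
vertex -0.385 4.346 1.396
vertex -0.588 3.504 1.504
endloop
endfacet
facet normal -0.323 0.581 -0.747
outer loop
vertex -0.385 4.346 1.396
vertex 0.426 4.39 1.079
vertex -0.111 3.754 0.817
endloop
endfacet
facet normal 0.783 0.344 -0.518
outer loop
vertex 0.426 4.39 1.079
vertex 0.968 4.056 1.676
vertex 0.725 3.575 0.99
endloop
endfacet
facet normal 0.125 -0.975 0.185
outer loop
vertex 0.098 3.027 1.252
vertex 0.765 3.214 1.784
vertex -0.046 3.17 2.101
endloop
endfacet
facet normal -0.559 -0.828 0.045
outer loop
vertex 0.098 3.027 1.252
vertex -0.046 3.17 2.101
vertex -0.588 3.504 1.504
endloop
endfacet
facet normal -0.592 -0.532 -0.605
outer loop
vertex 0.098 3.027 1.252
vertex -0.588 3.504 1.504
vertex -0.111 3.754 0.817
endloop
endfacet
facet normal 0.073 -0.497 -0.865
outer loop
vertex 0.098 3.027 1.252
vertex -0.111 3.754 0.817
vertex 0.725 3.575 0.99
endloop
endfacet
facet normal 0.516 -0.770 -0.376
outer loop
vertex 0.098 3.027 1.252
vertex 0.725 3.575 0.99
vertex 0.765 3.214 1.784
endloop
endfacet
facet normal 0.323 -0.581 0.747
outer loop
vertex -0.046 3.17 2.101
vertex 0.765 3.214 1.784
vertex 0.491 3.806 2.363
endloop
endfacet
facet normal -0.783 -0.344 0.518
outer loop
vertex -0.588 3.504 1.504
vertex -0.046 3.17 2.101
vertex -0.345 3.985 2.19
endloop
endfacet
facet normal -0.836 0.133 -0.532
outer loop
vertex -0.111 3.754 0.817
vertex -0.588 3.504 1.504
vertex -0.385 4.346 1.396
endloop
endfacet
facet normal 0.238 0.191 -0.952
outer loop
vertex 0.725 3.575 0.99
vertex -0.111 3.754 0.817
vertex 0.426 4.39 1.079
endloop
endfacet
facet normal 0.954 -0.251 -0.162
outer loop
vertex 0.765 3.214 1.784
vertex 0.725 3.575 0.99
vertex 0.968 4.056 1.676
endloop
endfacet
facet normal -0.399 -0.590 0.702
outer loop
vertex -3.515 -0.684 -2.337
vertex -4.531 -0.35 -2.633
vertex -3.612 -2.048 -3.538
endloop
endfacet
facet normal 0.916 -0.300 0.267
outer loop
vertex -3.289 -1.57 -4.107
vertex -3.515 -0.684 -2.337
vertex -3.612 -2.048 -3.538
endloop
endfacet
facet normal -0.399 -0.590 0.702
outer loop
vertex -3.612 -2.048 -3.538
vertex -4.531 -0.35 -2.633
vertex -4.628 -1.714 -3.835
endloop
endfacet
facet normal -0.053 -0.749 -0.660
outer loop
vertex -4.628 -1.714 -3.835
vertex -3.289 -1.57 -4.107
vertex -3.612 -2.048 -3.538
endloop
endfacet
facet normal 0.054 0.749 0.660
outer loop
vertex -3.515 -0.684 -2.337
vertex -4.208 0.128 -3.202
vertex -4.531 -0.35 -2.633
endloop
endfacet
facet normal 0.915 -0.301 0.267
outer loop
vertex -3.192 -0.206 -2.905
vertex -3.515 -0.684 -2.337
vertex -3.289 -1.57 -4.107
endloop
endfacet
facet normal 0.053 0.749 0.660
outer loop
vertex -3.192 -0.206 -2.905
vertex -4.208 0.128 -3.202
vertex -3.515 -0.684 -2.337
endloop
endfacet
facet normal -0.916 0.301 -0.267
outer loop
vertex -4.531 -0.35 -2.633
vertex -4.208 0.128 -3.202
vertex -4.628 -1.714 -3.835
endloop
endfacet
facet normal -0.054 -0.749 -0.661
outer loop
vertex -4.305 -1.236 -4.403
vertex -3.289 -1.57 -4.107
vertex -4.628 -1.714 -3.835
endloop
endfacet
facet normal -0.915 0.301 -0.268
outer loop
vertex -4.628 -1.714 -3.835
vertex -4.208 0.128 -3.202
vertex -4.305 -1.236 -4.403
endloop
endfacet
facet normal 0.399 0.590 -0.702
outer loop
vertex -4.305 -1.236 -4.403
vertex -3.192 -0.206 -2.905
vertex -3.289 -1.57 -4.107
endloop
endfacet
facet normal 0.399 0.590 -0.702
outer loop
vertex -4.208 0.128 -3.202
vertex -3.192 -0.206 -2.905
vertex -4.305 -1.236 -4.403
endloop
endfacet
facet normal -0.573 -0.376 0.728
outer loop
vertex -0.223 -0.543 3.217
vertex -0.736 0.371 3.285
vertex -1.23 -1.03 2.174
endloop
endfacet
facet normal 0.488 -0.870 -0.065
outer loop
vertex -0.744 -0.711 1.555
vertex -0.223 -0.543 3.217
vertex -1.23 -1.03 2.174
endloop
endfacet
facet normal -0.572 -0.376 0.729
outer loop
vertex -1.23 -1.03 2.174
vertex -0.736 0.371 3.285
vertex -1.743 -0.117 2.242
endloop
endfacet
facet normal -0.658 -0.319 -0.682
outer loop
vertex -1.743 -0.117 2.242
vertex -0.744 -0.711 1.555
vertex -1.23 -1.03 2.174
endloop
endfacet
facet normal 0.659 0.319 0.682
outer loop
vertex -0.223 -0.543 3.217
vertex -0.25 0.69 2.666
vertex -0.736 0.371 3.285
endloop
endfacet
facet normal 0.489 -0.870 -0.065
outer loop
vertex 0.263 -0.223 2.598
vertex -0.223 -0.543 3.217
vertex -0.744 -0.711 1.555
endloop
endfacet
facet normal 0.658 0.319 0.682
outer loop
vertex 0.263 -0.223 2.598
vertex -0.25 0.69 2.666
vertex -0.223 -0.543 3.217
endloop
endfacet
facet normal -0.489 0.870 0.065
outer loop
vertex -0.736 0.371 3.285
vertex -0.25 0.69 2.666
vertex -1.743 -0.117 2.242
endloop
endfacet
facet normal -0.658 -0.319 -0.682
outer loop
vertex -1.257 0.203 1.623
vertex -0.744 -0.711 1.555
vertex -1.743 -0.117 2.242
endloop
endfacet
facet normal -0.489 0.870 0.066
outer loop
vertex -1.743 -0.117 2.242
vertex -0.25 0.69 2.666
vertex -1.257 0.203 1.623
endloop
endfacet
facet normal 0.573 0.376 -0.729
outer loop
vertex -1.257 0.203 1.623
vertex 0.263 -0.223 2.598
vertex -0.744 -0.711 1.555
endloop
endfacet
facet normal 0.573 0.376 -0.728
outer loop
vertex -0.25 0.69 2.666
vertex 0.263 -0.223 2.598
vertex -1.257 0.203 1.623
endloop
endfacet

endsolid
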